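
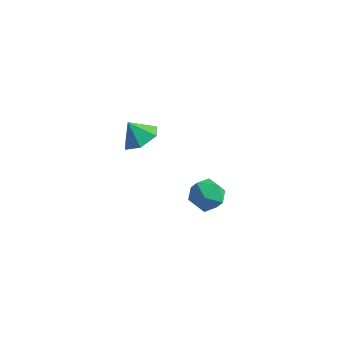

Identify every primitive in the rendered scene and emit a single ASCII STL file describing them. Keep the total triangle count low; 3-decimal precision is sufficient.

solid 
facet normal -0.896 -0.256 0.364
outer loop
vertex 0.824 2.447 -2.504
vertex 1.112 1.585 -2.401
vertex 1.217 2.187 -1.72
endloop
endfacet
facet normal -0.745 0.425 0.514
outer loop
vertex 0.824 2.447 -2.504
vertex 1.217 2.187 -1.72
vertex 1.425 2.998 -2.089
endloop
endfacet
facet normal -0.633 0.767 -0.102
outer loop
vertex 0.824 2.447 -2.504
vertex 1.425 2.998 -2.089
vertex 1.449 2.897 -2.998
endloop
endfacet
facet normal -0.715 0.298 -0.633
outer loop
vertex 0.824 2.447 -2.504
vertex 1.449 2.897 -2.998
vertex 1.256 2.024 -3.191
endloop
endfacet
facet normal -0.877 -0.334 -0.346
outer loop
vertex 0.824 2.447 -2.504
vertex 1.256 2.024 -3.191
vertex 1.112 1.585 -2.401
endloop
endfacet
facet normal -0.137 0.439 0.888
outer loop
vertex 1.425 2.998 -2.089
vertex 1.217 2.187 -1.72
vertex 2.084 2.476 -1.729
endloop
endfacet
facet normal -0.381 -0.663 0.645
outer loop
vertex 1.217 2.187 -1.72
vertex 1.112 1.585 -2.401
vertex 1.891 1.603 -1.922
endloop
endfacet
facet normal -0.351 -0.790 -0.503
outer loop
vertex 1.112 1.585 -2.401
vertex 1.256 2.024 -3.191
vertex 1.915 1.502 -2.831
endloop
endfacet
facet normal -0.088 0.234 -0.968
outer loop
vertex 1.256 2.024 -3.191
vertex 1.449 2.897 -2.998
vertex 2.123 2.313 -3.2
endloop
endfacet
facet normal 0.044 0.993 -0.109
outer loop
vertex 1.449 2.897 -2.998
vertex 1.425 2.998 -2.089
vertex 2.228 2.915 -2.519
endloop
endfacet
facet normal 0.715 -0.298 0.633
outer loop
vertex 2.516 2.053 -2.416
vertex 2.084 2.476 -1.729
vertex 1.891 1.603 -1.922
endloop
endfacet
facet normal 0.633 -0.767 0.102
outer loop
vertex 2.516 2.053 -2.416
vertex 1.891 1.603 -1.922
vertex 1.915 1.502 -2.831
endloop
endfacet
facet normal 0.745 -0.425 -0.514
outer loop
vertex 2.516 2.053 -2.416
vertex 1.915 1.502 -2.831
vertex 2.123 2.313 -3.2
endloop
endfacet
facet normal 0.896 0.256 -0.364
outer loop
vertex 2.516 2.053 -2.416
vertex 2.123 2.313 -3.2
vertex 2.228 2.915 -2.519
endloop
endfacet
facet normal 0.877 0.334 0.346
outer loop
vertex 2.516 2.053 -2.416
vertex 2.228 2.915 -2.519
vertex 2.084 2.476 -1.729
endloop
endfacet
facet normal 0.088 -0.234 0.968
outer loop
vertex 1.891 1.603 -1.922
vertex 2.084 2.476 -1.729
vertex 1.217 2.187 -1.72
endloop
endfacet
facet normal -0.044 -0.993 0.109
outer loop
vertex 1.915 1.502 -2.831
vertex 1.891 1.603 -1.922
vertex 1.112 1.585 -2.401
endloop
endfacet
facet normal 0.137 -0.439 -0.888
outer loop
vertex 2.123 2.313 -3.2
vertex 1.915 1.502 -2.831
vertex 1.256 2.024 -3.191
endloop
endfacet
facet normal 0.381 0.663 -0.645
outer loop
vertex 2.228 2.915 -2.519
vertex 2.123 2.313 -3.2
vertex 1.449 2.897 -2.998
endloop
endfacet
facet normal 0.351 0.790 0.503
outer loop
vertex 2.084 2.476 -1.729
vertex 2.228 2.915 -2.519
vertex 1.425 2.998 -2.089
endloop
endfacet
facet normal 0.559 0.030 -0.828
outer loop
vertex 0.451 -0.072 3.454
vertex -0.262 -0.065 2.973
vertex 0.088 0.676 3.236
endloop
endfacet
facet normal 0.251 0.381 0.890
outer loop
vertex 0.451 -0.072 3.454
vertex 0.088 0.676 3.236
vertex -0.838 -0.095 3.827
endloop
endfacet
facet normal 0.559 0.030 -0.829
outer loop
vertex 0.088 0.676 3.236
vertex -0.262 -0.065 2.973
vertex -0.626 0.684 2.755
endloop
endfacet
facet normal -0.335 0.793 0.510
outer loop
vertex 0.088 0.676 3.236
vertex -0.626 0.684 2.755
vertex -0.838 -0.095 3.827
endloop
endfacet
facet normal 0.558 0.030 -0.829
outer loop
vertex -0.626 0.684 2.755
vertex -0.262 -0.065 2.973
vertex -0.975 -0.057 2.493
endloop
endfacet
facet normal -0.913 0.393 0.105
outer loop
vertex -0.626 0.684 2.755
vertex -0.975 -0.057 2.493
vertex -0.838 -0.095 3.827
endloop
endfacet
facet normal 0.558 0.029 -0.829
outer loop
vertex -0.975 -0.057 2.493
vertex -0.262 -0.065 2.973
vertex -0.612 -0.805 2.711
endloop
endfacet
facet normal -0.906 -0.416 0.081
outer loop
vertex -0.975 -0.057 2.493
vertex -0.612 -0.805 2.711
vertex -0.838 -0.095 3.827
endloop
endfacet
facet normal 0.558 0.029 -0.829
outer loop
vertex -0.612 -0.805 2.711
vertex -0.262 -0.065 2.973
vertex 0.101 -0.813 3.191
endloop
endfacet
facet normal -0.320 -0.827 0.462
outer loop
vertex -0.612 -0.805 2.711
vertex 0.101 -0.813 3.191
vertex -0.838 -0.095 3.827
endloop
endfacet
facet normal 0.559 0.030 -0.828
outer loop
vertex 0.101 -0.813 3.191
vertex -0.262 -0.065 2.973
vertex 0.451 -0.072 3.454
endloop
endfacet
facet normal 0.258 -0.429 0.866
outer loop
vertex 0.101 -0.813 3.191
vertex 0.451 -0.072 3.454
vertex -0.838 -0.095 3.827
endloop
endfacet

endsolid


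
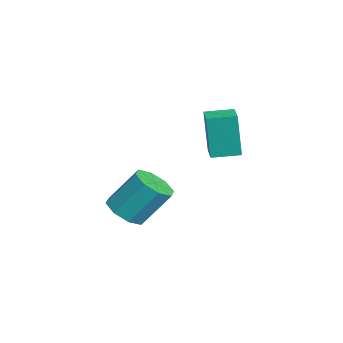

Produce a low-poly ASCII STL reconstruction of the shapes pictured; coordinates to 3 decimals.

solid 
facet normal -0.047 -0.601 -0.798
outer loop
vertex 1.771 -2.171 -3.094
vertex 1.22 -2.672 -2.684
vertex 1.153 -1.994 -3.191
endloop
endfacet
facet normal 0.307 0.752 -0.583
outer loop
vertex 1.771 -2.171 -3.094
vertex 1.153 -1.994 -3.191
vertex 1.85 -1.126 -1.705
endloop
endfacet
facet normal 0.307 0.752 -0.583
outer loop
vertex 1.85 -1.126 -1.705
vertex 1.153 -1.994 -3.191
vertex 1.232 -0.949 -1.802
endloop
endfacet
facet normal 0.046 0.600 0.799
outer loop
vertex 1.85 -1.126 -1.705
vertex 1.232 -0.949 -1.802
vertex 1.3 -1.628 -1.296
endloop
endfacet
facet normal -0.046 -0.601 -0.798
outer loop
vertex 1.153 -1.994 -3.191
vertex 1.22 -2.672 -2.684
vertex 0.574 -2.214 -2.992
endloop
endfacet
facet normal -0.454 0.724 -0.519
outer loop
vertex 1.153 -1.994 -3.191
vertex 0.574 -2.214 -2.992
vertex 1.232 -0.949 -1.802
endloop
endfacet
facet normal -0.454 0.724 -0.519
outer loop
vertex 1.232 -0.949 -1.802
vertex 0.574 -2.214 -2.992
vertex 0.653 -1.169 -1.603
endloop
endfacet
facet normal 0.047 0.600 0.799
outer loop
vertex 1.232 -0.949 -1.802
vertex 0.653 -1.169 -1.603
vertex 1.3 -1.628 -1.296
endloop
endfacet
facet normal -0.045 -0.600 -0.798
outer loop
vertex 0.574 -2.214 -2.992
vertex 1.22 -2.672 -2.684
vertex 0.374 -2.703 -2.613
endloop
endfacet
facet normal -0.950 0.272 -0.151
outer loop
vertex 0.574 -2.214 -2.992
vertex 0.374 -2.703 -2.613
vertex 0.653 -1.169 -1.603
endloop
endfacet
facet normal -0.950 0.272 -0.151
outer loop
vertex 0.653 -1.169 -1.603
vertex 0.374 -2.703 -2.613
vertex 0.453 -1.658 -1.224
endloop
endfacet
facet normal 0.047 0.600 0.799
outer loop
vertex 0.653 -1.169 -1.603
vertex 0.453 -1.658 -1.224
vertex 1.3 -1.628 -1.296
endloop
endfacet
facet normal -0.045 -0.601 -0.798
outer loop
vertex 0.374 -2.703 -2.613
vertex 1.22 -2.672 -2.684
vertex 0.67 -3.174 -2.275
endloop
endfacet
facet normal -0.889 -0.339 0.306
outer loop
vertex 0.374 -2.703 -2.613
vertex 0.67 -3.174 -2.275
vertex 0.453 -1.658 -1.224
endloop
endfacet
facet normal -0.889 -0.339 0.306
outer loop
vertex 0.453 -1.658 -1.224
vertex 0.67 -3.174 -2.275
vertex 0.749 -2.129 -0.886
endloop
endfacet
facet normal 0.046 0.602 0.798
outer loop
vertex 0.453 -1.658 -1.224
vertex 0.749 -2.129 -0.886
vertex 1.3 -1.628 -1.296
endloop
endfacet
facet normal -0.046 -0.600 -0.799
outer loop
vertex 0.67 -3.174 -2.275
vertex 1.22 -2.672 -2.684
vertex 1.288 -3.351 -2.178
endloop
endfacet
facet normal -0.307 -0.752 0.583
outer loop
vertex 0.67 -3.174 -2.275
vertex 1.288 -3.351 -2.178
vertex 0.749 -2.129 -0.886
endloop
endfacet
facet normal -0.307 -0.752 0.583
outer loop
vertex 0.749 -2.129 -0.886
vertex 1.288 -3.351 -2.178
vertex 1.367 -2.306 -0.789
endloop
endfacet
facet normal 0.047 0.601 0.798
outer loop
vertex 0.749 -2.129 -0.886
vertex 1.367 -2.306 -0.789
vertex 1.3 -1.628 -1.296
endloop
endfacet
facet normal -0.047 -0.600 -0.799
outer loop
vertex 1.288 -3.351 -2.178
vertex 1.22 -2.672 -2.684
vertex 1.867 -3.131 -2.377
endloop
endfacet
facet normal 0.454 -0.724 0.519
outer loop
vertex 1.288 -3.351 -2.178
vertex 1.867 -3.131 -2.377
vertex 1.367 -2.306 -0.789
endloop
endfacet
facet normal 0.454 -0.724 0.519
outer loop
vertex 1.367 -2.306 -0.789
vertex 1.867 -3.131 -2.377
vertex 1.946 -2.086 -0.988
endloop
endfacet
facet normal 0.046 0.601 0.798
outer loop
vertex 1.367 -2.306 -0.789
vertex 1.946 -2.086 -0.988
vertex 1.3 -1.628 -1.296
endloop
endfacet
facet normal -0.047 -0.600 -0.799
outer loop
vertex 1.867 -3.131 -2.377
vertex 1.22 -2.672 -2.684
vertex 2.067 -2.642 -2.756
endloop
endfacet
facet normal 0.950 -0.272 0.151
outer loop
vertex 1.867 -3.131 -2.377
vertex 2.067 -2.642 -2.756
vertex 1.946 -2.086 -0.988
endloop
endfacet
facet normal 0.950 -0.272 0.151
outer loop
vertex 1.946 -2.086 -0.988
vertex 2.067 -2.642 -2.756
vertex 2.146 -1.597 -1.367
endloop
endfacet
facet normal 0.045 0.600 0.798
outer loop
vertex 1.946 -2.086 -0.988
vertex 2.146 -1.597 -1.367
vertex 1.3 -1.628 -1.296
endloop
endfacet
facet normal -0.046 -0.602 -0.798
outer loop
vertex 2.067 -2.642 -2.756
vertex 1.22 -2.672 -2.684
vertex 1.771 -2.171 -3.094
endloop
endfacet
facet normal 0.889 0.339 -0.306
outer loop
vertex 2.067 -2.642 -2.756
vertex 1.771 -2.171 -3.094
vertex 2.146 -1.597 -1.367
endloop
endfacet
facet normal 0.889 0.339 -0.306
outer loop
vertex 2.146 -1.597 -1.367
vertex 1.771 -2.171 -3.094
vertex 1.85 -1.126 -1.705
endloop
endfacet
facet normal 0.045 0.601 0.798
outer loop
vertex 2.146 -1.597 -1.367
vertex 1.85 -1.126 -1.705
vertex 1.3 -1.628 -1.296
endloop
endfacet
facet normal -0.993 0.060 -0.098
outer loop
vertex -3.897 0.887 -0.365
vertex -3.836 2.052 -0.273
vertex -3.697 1.03 -2.309
endloop
endfacet
facet normal -0.052 -0.996 -0.079
outer loop
vertex -2.664 0.968 -2.207
vertex -3.897 0.887 -0.365
vertex -3.697 1.03 -2.309
endloop
endfacet
facet normal -0.993 0.060 -0.098
outer loop
vertex -3.697 1.03 -2.309
vertex -3.836 2.052 -0.273
vertex -3.636 2.195 -2.217
endloop
endfacet
facet normal 0.102 0.073 -0.992
outer loop
vertex -3.636 2.195 -2.217
vertex -2.664 0.968 -2.207
vertex -3.697 1.03 -2.309
endloop
endfacet
facet normal -0.102 -0.073 0.992
outer loop
vertex -3.897 0.887 -0.365
vertex -2.803 1.99 -0.171
vertex -3.836 2.052 -0.273
endloop
endfacet
facet normal -0.052 -0.996 -0.079
outer loop
vertex -2.864 0.825 -0.263
vertex -3.897 0.887 -0.365
vertex -2.664 0.968 -2.207
endloop
endfacet
facet normal -0.102 -0.073 0.992
outer loop
vertex -2.864 0.825 -0.263
vertex -2.803 1.99 -0.171
vertex -3.897 0.887 -0.365
endloop
endfacet
facet normal 0.052 0.996 0.079
outer loop
vertex -3.836 2.052 -0.273
vertex -2.803 1.99 -0.171
vertex -3.636 2.195 -2.217
endloop
endfacet
facet normal 0.102 0.073 -0.992
outer loop
vertex -2.603 2.133 -2.115
vertex -2.664 0.968 -2.207
vertex -3.636 2.195 -2.217
endloop
endfacet
facet normal 0.052 0.996 0.079
outer loop
vertex -3.636 2.195 -2.217
vertex -2.803 1.99 -0.171
vertex -2.603 2.133 -2.115
endloop
endfacet
facet normal 0.993 -0.060 0.098
outer loop
vertex -2.603 2.133 -2.115
vertex -2.864 0.825 -0.263
vertex -2.664 0.968 -2.207
endloop
endfacet
facet normal 0.993 -0.060 0.098
outer loop
vertex -2.803 1.99 -0.171
vertex -2.864 0.825 -0.263
vertex -2.603 2.133 -2.115
endloop
endfacet

endsolid


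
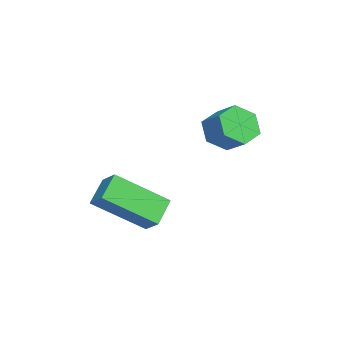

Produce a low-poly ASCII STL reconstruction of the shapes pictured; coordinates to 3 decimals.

solid 
facet normal -0.725 0.294 0.622
outer loop
vertex -0.434 -1.443 -3.102
vertex 0.128 -1.01 -2.652
vertex -0.789 0.312 -4.346
endloop
endfacet
facet normal -0.669 -0.515 -0.536
outer loop
vertex 0.052 -0.03 -5.068
vertex -0.434 -1.443 -3.102
vertex -0.789 0.312 -4.346
endloop
endfacet
facet normal -0.725 0.294 0.622
outer loop
vertex -0.789 0.312 -4.346
vertex 0.128 -1.01 -2.652
vertex -0.227 0.745 -3.896
endloop
endfacet
facet normal -0.163 0.805 -0.571
outer loop
vertex -0.227 0.745 -3.896
vertex 0.052 -0.03 -5.068
vertex -0.789 0.312 -4.346
endloop
endfacet
facet normal 0.163 -0.805 0.571
outer loop
vertex -0.434 -1.443 -3.102
vertex 0.969 -1.352 -3.374
vertex 0.128 -1.01 -2.652
endloop
endfacet
facet normal -0.669 -0.515 -0.536
outer loop
vertex 0.407 -1.785 -3.824
vertex -0.434 -1.443 -3.102
vertex 0.052 -0.03 -5.068
endloop
endfacet
facet normal 0.163 -0.805 0.571
outer loop
vertex 0.407 -1.785 -3.824
vertex 0.969 -1.352 -3.374
vertex -0.434 -1.443 -3.102
endloop
endfacet
facet normal 0.669 0.515 0.536
outer loop
vertex 0.128 -1.01 -2.652
vertex 0.969 -1.352 -3.374
vertex -0.227 0.745 -3.896
endloop
endfacet
facet normal -0.163 0.805 -0.571
outer loop
vertex 0.614 0.403 -4.618
vertex 0.052 -0.03 -5.068
vertex -0.227 0.745 -3.896
endloop
endfacet
facet normal 0.669 0.515 0.536
outer loop
vertex -0.227 0.745 -3.896
vertex 0.969 -1.352 -3.374
vertex 0.614 0.403 -4.618
endloop
endfacet
facet normal 0.725 -0.294 -0.622
outer loop
vertex 0.614 0.403 -4.618
vertex 0.407 -1.785 -3.824
vertex 0.052 -0.03 -5.068
endloop
endfacet
facet normal 0.725 -0.294 -0.622
outer loop
vertex 0.969 -1.352 -3.374
vertex 0.407 -1.785 -3.824
vertex 0.614 0.403 -4.618
endloop
endfacet
facet normal -0.646 -0.584 -0.492
outer loop
vertex -1.123 2.519 -1.95
vertex -1.516 2.345 -1.228
vertex -1.759 3.004 -1.691
endloop
endfacet
facet normal 0.104 0.571 -0.814
outer loop
vertex -1.123 2.519 -1.95
vertex -1.759 3.004 -1.691
vertex -0.471 3.108 -1.453
endloop
endfacet
facet normal 0.104 0.571 -0.814
outer loop
vertex -0.471 3.108 -1.453
vertex -1.759 3.004 -1.691
vertex -1.106 3.593 -1.194
endloop
endfacet
facet normal 0.646 0.583 0.492
outer loop
vertex -0.471 3.108 -1.453
vertex -1.106 3.593 -1.194
vertex -0.864 2.935 -0.732
endloop
endfacet
facet normal -0.646 -0.584 -0.492
outer loop
vertex -1.759 3.004 -1.691
vertex -1.516 2.345 -1.228
vertex -2.151 2.83 -0.969
endloop
endfacet
facet normal -0.603 0.785 -0.138
outer loop
vertex -1.759 3.004 -1.691
vertex -2.151 2.83 -0.969
vertex -1.106 3.593 -1.194
endloop
endfacet
facet normal -0.603 0.785 -0.139
outer loop
vertex -1.106 3.593 -1.194
vertex -2.151 2.83 -0.969
vertex -1.499 3.419 -0.472
endloop
endfacet
facet normal 0.646 0.583 0.492
outer loop
vertex -1.106 3.593 -1.194
vertex -1.499 3.419 -0.472
vertex -0.864 2.935 -0.732
endloop
endfacet
facet normal -0.646 -0.583 -0.492
outer loop
vertex -2.151 2.83 -0.969
vertex -1.516 2.345 -1.228
vertex -1.909 2.172 -0.507
endloop
endfacet
facet normal -0.707 0.213 0.674
outer loop
vertex -2.151 2.83 -0.969
vertex -1.909 2.172 -0.507
vertex -1.499 3.419 -0.472
endloop
endfacet
facet normal -0.707 0.213 0.674
outer loop
vertex -1.499 3.419 -0.472
vertex -1.909 2.172 -0.507
vertex -1.257 2.761 -0.01
endloop
endfacet
facet normal 0.646 0.583 0.492
outer loop
vertex -1.499 3.419 -0.472
vertex -1.257 2.761 -0.01
vertex -0.864 2.935 -0.732
endloop
endfacet
facet normal -0.646 -0.583 -0.492
outer loop
vertex -1.909 2.172 -0.507
vertex -1.516 2.345 -1.228
vertex -1.274 1.687 -0.766
endloop
endfacet
facet normal -0.104 -0.571 0.814
outer loop
vertex -1.909 2.172 -0.507
vertex -1.274 1.687 -0.766
vertex -1.257 2.761 -0.01
endloop
endfacet
facet normal -0.104 -0.571 0.814
outer loop
vertex -1.257 2.761 -0.01
vertex -1.274 1.687 -0.766
vertex -0.621 2.276 -0.269
endloop
endfacet
facet normal 0.646 0.584 0.492
outer loop
vertex -1.257 2.761 -0.01
vertex -0.621 2.276 -0.269
vertex -0.864 2.935 -0.732
endloop
endfacet
facet normal -0.646 -0.583 -0.492
outer loop
vertex -1.274 1.687 -0.766
vertex -1.516 2.345 -1.228
vertex -0.881 1.861 -1.488
endloop
endfacet
facet normal 0.603 -0.786 0.139
outer loop
vertex -1.274 1.687 -0.766
vertex -0.881 1.861 -1.488
vertex -0.621 2.276 -0.269
endloop
endfacet
facet normal 0.604 -0.785 0.139
outer loop
vertex -0.621 2.276 -0.269
vertex -0.881 1.861 -1.488
vertex -0.229 2.45 -0.991
endloop
endfacet
facet normal 0.646 0.584 0.492
outer loop
vertex -0.621 2.276 -0.269
vertex -0.229 2.45 -0.991
vertex -0.864 2.935 -0.732
endloop
endfacet
facet normal -0.646 -0.583 -0.492
outer loop
vertex -0.881 1.861 -1.488
vertex -1.516 2.345 -1.228
vertex -1.123 2.519 -1.95
endloop
endfacet
facet normal 0.707 -0.213 -0.674
outer loop
vertex -0.881 1.861 -1.488
vertex -1.123 2.519 -1.95
vertex -0.229 2.45 -0.991
endloop
endfacet
facet normal 0.707 -0.213 -0.674
outer loop
vertex -0.229 2.45 -0.991
vertex -1.123 2.519 -1.95
vertex -0.471 3.108 -1.453
endloop
endfacet
facet normal 0.646 0.583 0.492
outer loop
vertex -0.229 2.45 -0.991
vertex -0.471 3.108 -1.453
vertex -0.864 2.935 -0.732
endloop
endfacet

endsolid


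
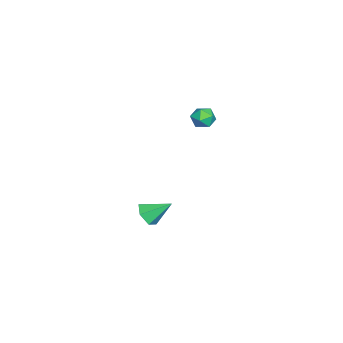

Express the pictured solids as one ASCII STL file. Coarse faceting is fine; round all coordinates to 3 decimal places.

solid 
facet normal 0.080 -0.798 -0.597
outer loop
vertex -2.233 -3.209 -4.517
vertex -2.986 -3.449 -4.297
vertex -2.885 -2.955 -4.944
endloop
endfacet
facet normal 0.517 0.796 -0.316
outer loop
vertex -2.233 -3.209 -4.517
vertex -2.885 -2.955 -4.944
vertex -3.114 -2.171 -3.343
endloop
endfacet
facet normal 0.081 -0.798 -0.597
outer loop
vertex -2.885 -2.955 -4.944
vertex -2.986 -3.449 -4.297
vertex -3.638 -3.195 -4.725
endloop
endfacet
facet normal -0.387 0.805 -0.450
outer loop
vertex -2.885 -2.955 -4.944
vertex -3.638 -3.195 -4.725
vertex -3.114 -2.171 -3.343
endloop
endfacet
facet normal 0.080 -0.799 -0.596
outer loop
vertex -3.638 -3.195 -4.725
vertex -2.986 -3.449 -4.297
vertex -3.739 -3.688 -4.078
endloop
endfacet
facet normal -0.937 0.334 0.108
outer loop
vertex -3.638 -3.195 -4.725
vertex -3.739 -3.688 -4.078
vertex -3.114 -2.171 -3.343
endloop
endfacet
facet normal 0.080 -0.799 -0.596
outer loop
vertex -3.739 -3.688 -4.078
vertex -2.986 -3.449 -4.297
vertex -3.087 -3.942 -3.65
endloop
endfacet
facet normal -0.582 -0.147 0.800
outer loop
vertex -3.739 -3.688 -4.078
vertex -3.087 -3.942 -3.65
vertex -3.114 -2.171 -3.343
endloop
endfacet
facet normal 0.079 -0.799 -0.596
outer loop
vertex -3.087 -3.942 -3.65
vertex -2.986 -3.449 -4.297
vertex -2.334 -3.703 -3.87
endloop
endfacet
facet normal 0.323 -0.157 0.933
outer loop
vertex -3.087 -3.942 -3.65
vertex -2.334 -3.703 -3.87
vertex -3.114 -2.171 -3.343
endloop
endfacet
facet normal 0.080 -0.798 -0.597
outer loop
vertex -2.334 -3.703 -3.87
vertex -2.986 -3.449 -4.297
vertex -2.233 -3.209 -4.517
endloop
endfacet
facet normal 0.872 0.314 0.376
outer loop
vertex -2.334 -3.703 -3.87
vertex -2.233 -3.209 -4.517
vertex -3.114 -2.171 -3.343
endloop
endfacet
facet normal -0.258 0.889 0.379
outer loop
vertex -4.099 -0.057 2.86
vertex -4.301 -0.383 3.488
vertex -3.61 -0.146 3.402
endloop
endfacet
facet normal 0.276 0.957 -0.092
outer loop
vertex -4.099 -0.057 2.86
vertex -3.61 -0.146 3.402
vertex -3.412 -0.27 2.704
endloop
endfacet
facet normal 0.053 0.695 -0.717
outer loop
vertex -4.099 -0.057 2.86
vertex -3.412 -0.27 2.704
vertex -3.981 -0.583 2.359
endloop
endfacet
facet normal -0.617 0.466 -0.634
outer loop
vertex -4.099 -0.057 2.86
vertex -3.981 -0.583 2.359
vertex -4.531 -0.653 2.843
endloop
endfacet
facet normal -0.809 0.586 0.044
outer loop
vertex -4.099 -0.057 2.86
vertex -4.531 -0.653 2.843
vertex -4.301 -0.383 3.488
endloop
endfacet
facet normal 0.820 0.556 0.134
outer loop
vertex -3.412 -0.27 2.704
vertex -3.61 -0.146 3.402
vertex -3.189 -0.727 3.237
endloop
endfacet
facet normal -0.042 0.446 0.894
outer loop
vertex -3.61 -0.146 3.402
vertex -4.301 -0.383 3.488
vertex -3.739 -0.797 3.721
endloop
endfacet
facet normal -0.935 -0.045 0.352
outer loop
vertex -4.301 -0.383 3.488
vertex -4.531 -0.653 2.843
vertex -4.308 -1.11 3.376
endloop
endfacet
facet normal -0.624 -0.241 -0.744
outer loop
vertex -4.531 -0.653 2.843
vertex -3.981 -0.583 2.359
vertex -4.11 -1.234 2.678
endloop
endfacet
facet normal 0.460 0.131 -0.878
outer loop
vertex -3.981 -0.583 2.359
vertex -3.412 -0.27 2.704
vertex -3.419 -0.997 2.592
endloop
endfacet
facet normal 0.617 -0.466 0.634
outer loop
vertex -3.621 -1.323 3.22
vertex -3.189 -0.727 3.237
vertex -3.739 -0.797 3.721
endloop
endfacet
facet normal -0.053 -0.695 0.717
outer loop
vertex -3.621 -1.323 3.22
vertex -3.739 -0.797 3.721
vertex -4.308 -1.11 3.376
endloop
endfacet
facet normal -0.276 -0.957 0.092
outer loop
vertex -3.621 -1.323 3.22
vertex -4.308 -1.11 3.376
vertex -4.11 -1.234 2.678
endloop
endfacet
facet normal 0.258 -0.889 -0.379
outer loop
vertex -3.621 -1.323 3.22
vertex -4.11 -1.234 2.678
vertex -3.419 -0.997 2.592
endloop
endfacet
facet normal 0.809 -0.586 -0.044
outer loop
vertex -3.621 -1.323 3.22
vertex -3.419 -0.997 2.592
vertex -3.189 -0.727 3.237
endloop
endfacet
facet normal 0.624 0.241 0.744
outer loop
vertex -3.739 -0.797 3.721
vertex -3.189 -0.727 3.237
vertex -3.61 -0.146 3.402
endloop
endfacet
facet normal -0.460 -0.131 0.878
outer loop
vertex -4.308 -1.11 3.376
vertex -3.739 -0.797 3.721
vertex -4.301 -0.383 3.488
endloop
endfacet
facet normal -0.820 -0.556 -0.134
outer loop
vertex -4.11 -1.234 2.678
vertex -4.308 -1.11 3.376
vertex -4.531 -0.653 2.843
endloop
endfacet
facet normal 0.042 -0.446 -0.894
outer loop
vertex -3.419 -0.997 2.592
vertex -4.11 -1.234 2.678
vertex -3.981 -0.583 2.359
endloop
endfacet
facet normal 0.935 0.045 -0.352
outer loop
vertex -3.189 -0.727 3.237
vertex -3.419 -0.997 2.592
vertex -3.412 -0.27 2.704
endloop
endfacet

endsolid


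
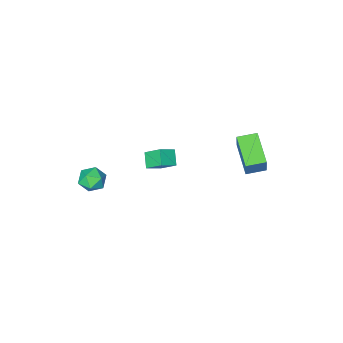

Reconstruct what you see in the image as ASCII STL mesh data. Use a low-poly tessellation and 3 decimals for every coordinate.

solid 
facet normal -0.921 0.372 0.111
outer loop
vertex -4.533 0.996 2.116
vertex -3.927 2.703 1.423
vertex -4.836 0.61 0.901
endloop
endfacet
facet normal -0.312 -0.880 0.357
outer loop
vertex -3.813 0.197 0.777
vertex -4.533 0.996 2.116
vertex -4.836 0.61 0.901
endloop
endfacet
facet normal -0.921 0.372 0.111
outer loop
vertex -4.836 0.61 0.901
vertex -3.927 2.703 1.423
vertex -4.23 2.317 0.208
endloop
endfacet
facet normal -0.231 -0.294 -0.927
outer loop
vertex -4.23 2.317 0.208
vertex -3.813 0.197 0.777
vertex -4.836 0.61 0.901
endloop
endfacet
facet normal 0.231 0.294 0.927
outer loop
vertex -4.533 0.996 2.116
vertex -2.904 2.29 1.299
vertex -3.927 2.703 1.423
endloop
endfacet
facet normal -0.312 -0.880 0.357
outer loop
vertex -3.51 0.583 1.992
vertex -4.533 0.996 2.116
vertex -3.813 0.197 0.777
endloop
endfacet
facet normal 0.231 0.294 0.927
outer loop
vertex -3.51 0.583 1.992
vertex -2.904 2.29 1.299
vertex -4.533 0.996 2.116
endloop
endfacet
facet normal 0.312 0.880 -0.357
outer loop
vertex -3.927 2.703 1.423
vertex -2.904 2.29 1.299
vertex -4.23 2.317 0.208
endloop
endfacet
facet normal -0.231 -0.294 -0.927
outer loop
vertex -3.207 1.904 0.084
vertex -3.813 0.197 0.777
vertex -4.23 2.317 0.208
endloop
endfacet
facet normal 0.312 0.880 -0.357
outer loop
vertex -4.23 2.317 0.208
vertex -2.904 2.29 1.299
vertex -3.207 1.904 0.084
endloop
endfacet
facet normal 0.921 -0.372 -0.111
outer loop
vertex -3.207 1.904 0.084
vertex -3.51 0.583 1.992
vertex -3.813 0.197 0.777
endloop
endfacet
facet normal 0.921 -0.372 -0.111
outer loop
vertex -2.904 2.29 1.299
vertex -3.51 0.583 1.992
vertex -3.207 1.904 0.084
endloop
endfacet
facet normal -0.880 0.050 -0.473
outer loop
vertex -0.081 -1.444 0.808
vertex -0.468 -0.576 1.62
vertex 0.265 -0.755 0.237
endloop
endfacet
facet normal 0.309 -0.694 -0.650
outer loop
vertex 1.128 -0.804 0.7
vertex -0.081 -1.444 0.808
vertex 0.265 -0.755 0.237
endloop
endfacet
facet normal -0.880 0.051 -0.473
outer loop
vertex 0.265 -0.755 0.237
vertex -0.468 -0.576 1.62
vertex -0.121 0.113 1.049
endloop
endfacet
facet normal 0.360 0.718 -0.596
outer loop
vertex -0.121 0.113 1.049
vertex 1.128 -0.804 0.7
vertex 0.265 -0.755 0.237
endloop
endfacet
facet normal -0.360 -0.718 0.596
outer loop
vertex -0.081 -1.444 0.808
vertex 0.395 -0.625 2.083
vertex -0.468 -0.576 1.62
endloop
endfacet
facet normal 0.310 -0.694 -0.650
outer loop
vertex 0.781 -1.493 1.271
vertex -0.081 -1.444 0.808
vertex 1.128 -0.804 0.7
endloop
endfacet
facet normal -0.361 -0.718 0.596
outer loop
vertex 0.781 -1.493 1.271
vertex 0.395 -0.625 2.083
vertex -0.081 -1.444 0.808
endloop
endfacet
facet normal -0.309 0.694 0.650
outer loop
vertex -0.468 -0.576 1.62
vertex 0.395 -0.625 2.083
vertex -0.121 0.113 1.049
endloop
endfacet
facet normal 0.361 0.718 -0.595
outer loop
vertex 0.741 0.064 1.512
vertex 1.128 -0.804 0.7
vertex -0.121 0.113 1.049
endloop
endfacet
facet normal -0.310 0.694 0.650
outer loop
vertex -0.121 0.113 1.049
vertex 0.395 -0.625 2.083
vertex 0.741 0.064 1.512
endloop
endfacet
facet normal 0.879 -0.051 0.473
outer loop
vertex 0.741 0.064 1.512
vertex 0.781 -1.493 1.271
vertex 1.128 -0.804 0.7
endloop
endfacet
facet normal 0.880 -0.050 0.472
outer loop
vertex 0.395 -0.625 2.083
vertex 0.781 -1.493 1.271
vertex 0.741 0.064 1.512
endloop
endfacet
facet normal -0.854 -0.367 0.370
outer loop
vertex 2.285 -2.895 -1.117
vertex 2.58 -3.667 -1.202
vertex 2.707 -3.25 -0.495
endloop
endfacet
facet normal -0.714 0.277 0.643
outer loop
vertex 2.285 -2.895 -1.117
vertex 2.707 -3.25 -0.495
vertex 2.843 -2.453 -0.688
endloop
endfacet
facet normal -0.665 0.740 0.102
outer loop
vertex 2.285 -2.895 -1.117
vertex 2.843 -2.453 -0.688
vertex 2.8 -2.378 -1.514
endloop
endfacet
facet normal -0.773 0.382 -0.506
outer loop
vertex 2.285 -2.895 -1.117
vertex 2.8 -2.378 -1.514
vertex 2.638 -3.128 -1.832
endloop
endfacet
facet normal -0.890 -0.303 -0.341
outer loop
vertex 2.285 -2.895 -1.117
vertex 2.638 -3.128 -1.832
vertex 2.58 -3.667 -1.202
endloop
endfacet
facet normal -0.079 0.247 0.966
outer loop
vertex 2.843 -2.453 -0.688
vertex 2.707 -3.25 -0.495
vertex 3.482 -2.952 -0.508
endloop
endfacet
facet normal -0.304 -0.796 0.524
outer loop
vertex 2.707 -3.25 -0.495
vertex 2.58 -3.667 -1.202
vertex 3.32 -3.702 -0.826
endloop
endfacet
facet normal -0.364 -0.691 -0.625
outer loop
vertex 2.58 -3.667 -1.202
vertex 2.638 -3.128 -1.832
vertex 3.277 -3.627 -1.652
endloop
endfacet
facet normal -0.175 0.416 -0.892
outer loop
vertex 2.638 -3.128 -1.832
vertex 2.8 -2.378 -1.514
vertex 3.413 -2.83 -1.845
endloop
endfacet
facet normal 0.001 0.996 0.090
outer loop
vertex 2.8 -2.378 -1.514
vertex 2.843 -2.453 -0.688
vertex 3.54 -2.413 -1.138
endloop
endfacet
facet normal 0.773 -0.382 0.506
outer loop
vertex 3.835 -3.185 -1.223
vertex 3.482 -2.952 -0.508
vertex 3.32 -3.702 -0.826
endloop
endfacet
facet normal 0.665 -0.740 -0.102
outer loop
vertex 3.835 -3.185 -1.223
vertex 3.32 -3.702 -0.826
vertex 3.277 -3.627 -1.652
endloop
endfacet
facet normal 0.714 -0.277 -0.643
outer loop
vertex 3.835 -3.185 -1.223
vertex 3.277 -3.627 -1.652
vertex 3.413 -2.83 -1.845
endloop
endfacet
facet normal 0.854 0.367 -0.370
outer loop
vertex 3.835 -3.185 -1.223
vertex 3.413 -2.83 -1.845
vertex 3.54 -2.413 -1.138
endloop
endfacet
facet normal 0.890 0.303 0.341
outer loop
vertex 3.835 -3.185 -1.223
vertex 3.54 -2.413 -1.138
vertex 3.482 -2.952 -0.508
endloop
endfacet
facet normal 0.175 -0.416 0.892
outer loop
vertex 3.32 -3.702 -0.826
vertex 3.482 -2.952 -0.508
vertex 2.707 -3.25 -0.495
endloop
endfacet
facet normal -0.001 -0.996 -0.090
outer loop
vertex 3.277 -3.627 -1.652
vertex 3.32 -3.702 -0.826
vertex 2.58 -3.667 -1.202
endloop
endfacet
facet normal 0.079 -0.247 -0.966
outer loop
vertex 3.413 -2.83 -1.845
vertex 3.277 -3.627 -1.652
vertex 2.638 -3.128 -1.832
endloop
endfacet
facet normal 0.304 0.796 -0.524
outer loop
vertex 3.54 -2.413 -1.138
vertex 3.413 -2.83 -1.845
vertex 2.8 -2.378 -1.514
endloop
endfacet
facet normal 0.364 0.691 0.625
outer loop
vertex 3.482 -2.952 -0.508
vertex 3.54 -2.413 -1.138
vertex 2.843 -2.453 -0.688
endloop
endfacet

endsolid


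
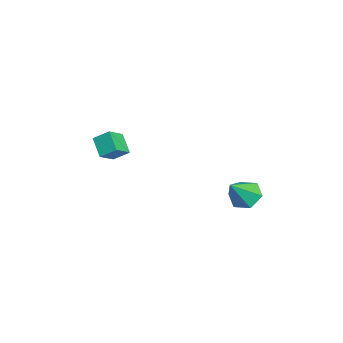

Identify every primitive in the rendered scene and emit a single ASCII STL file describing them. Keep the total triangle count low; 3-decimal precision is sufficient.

solid 
facet normal -0.523 0.450 -0.724
outer loop
vertex 3.39 3.346 1.355
vertex 3.02 3.944 1.994
vertex 3.829 4.166 1.548
endloop
endfacet
facet normal 0.868 -0.393 -0.305
outer loop
vertex 3.39 3.346 1.355
vertex 3.829 4.166 1.548
vertex 3.98 3.116 3.326
endloop
endfacet
facet normal -0.523 0.449 -0.724
outer loop
vertex 3.829 4.166 1.548
vertex 3.02 3.944 1.994
vertex 3.459 4.764 2.186
endloop
endfacet
facet normal 0.906 0.394 0.156
outer loop
vertex 3.829 4.166 1.548
vertex 3.459 4.764 2.186
vertex 3.98 3.116 3.326
endloop
endfacet
facet normal -0.523 0.449 -0.724
outer loop
vertex 3.459 4.764 2.186
vertex 3.02 3.944 1.994
vertex 2.65 4.542 2.632
endloop
endfacet
facet normal 0.252 0.603 0.757
outer loop
vertex 3.459 4.764 2.186
vertex 2.65 4.542 2.632
vertex 3.98 3.116 3.326
endloop
endfacet
facet normal -0.522 0.450 -0.725
outer loop
vertex 2.65 4.542 2.632
vertex 3.02 3.944 1.994
vertex 2.21 3.722 2.439
endloop
endfacet
facet normal -0.441 0.025 0.897
outer loop
vertex 2.65 4.542 2.632
vertex 2.21 3.722 2.439
vertex 3.98 3.116 3.326
endloop
endfacet
facet normal -0.522 0.450 -0.725
outer loop
vertex 2.21 3.722 2.439
vertex 3.02 3.944 1.994
vertex 2.58 3.124 1.801
endloop
endfacet
facet normal -0.479 -0.762 0.436
outer loop
vertex 2.21 3.722 2.439
vertex 2.58 3.124 1.801
vertex 3.98 3.116 3.326
endloop
endfacet
facet normal -0.522 0.451 -0.724
outer loop
vertex 2.58 3.124 1.801
vertex 3.02 3.944 1.994
vertex 3.39 3.346 1.355
endloop
endfacet
facet normal 0.175 -0.971 -0.166
outer loop
vertex 2.58 3.124 1.801
vertex 3.39 3.346 1.355
vertex 3.98 3.116 3.326
endloop
endfacet
facet normal -0.662 0.525 -0.536
outer loop
vertex -1.594 -3.059 3.339
vertex -1.408 -2.208 3.943
vertex -0.632 -2.685 2.517
endloop
endfacet
facet normal -0.175 -0.802 -0.570
outer loop
vertex 0.208 -3.352 3.197
vertex -1.594 -3.059 3.339
vertex -0.632 -2.685 2.517
endloop
endfacet
facet normal -0.662 0.525 -0.536
outer loop
vertex -0.632 -2.685 2.517
vertex -1.408 -2.208 3.943
vertex -0.446 -1.834 3.121
endloop
endfacet
facet normal 0.729 0.283 -0.623
outer loop
vertex -0.446 -1.834 3.121
vertex 0.208 -3.352 3.197
vertex -0.632 -2.685 2.517
endloop
endfacet
facet normal -0.729 -0.283 0.623
outer loop
vertex -1.594 -3.059 3.339
vertex -0.568 -2.875 4.623
vertex -1.408 -2.208 3.943
endloop
endfacet
facet normal -0.175 -0.802 -0.570
outer loop
vertex -0.754 -3.726 4.019
vertex -1.594 -3.059 3.339
vertex 0.208 -3.352 3.197
endloop
endfacet
facet normal -0.729 -0.283 0.623
outer loop
vertex -0.754 -3.726 4.019
vertex -0.568 -2.875 4.623
vertex -1.594 -3.059 3.339
endloop
endfacet
facet normal 0.175 0.802 0.570
outer loop
vertex -1.408 -2.208 3.943
vertex -0.568 -2.875 4.623
vertex -0.446 -1.834 3.121
endloop
endfacet
facet normal 0.729 0.283 -0.623
outer loop
vertex 0.394 -2.501 3.801
vertex 0.208 -3.352 3.197
vertex -0.446 -1.834 3.121
endloop
endfacet
facet normal 0.175 0.802 0.570
outer loop
vertex -0.446 -1.834 3.121
vertex -0.568 -2.875 4.623
vertex 0.394 -2.501 3.801
endloop
endfacet
facet normal 0.662 -0.525 0.536
outer loop
vertex 0.394 -2.501 3.801
vertex -0.754 -3.726 4.019
vertex 0.208 -3.352 3.197
endloop
endfacet
facet normal 0.662 -0.525 0.536
outer loop
vertex -0.568 -2.875 4.623
vertex -0.754 -3.726 4.019
vertex 0.394 -2.501 3.801
endloop
endfacet

endsolid


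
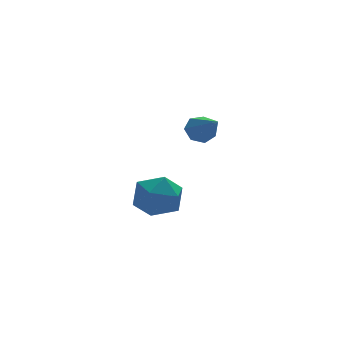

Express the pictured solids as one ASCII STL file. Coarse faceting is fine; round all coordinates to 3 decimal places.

solid 
facet normal -0.057 0.818 -0.573
outer loop
vertex -1.259 -2.959 0.847
vertex -1.801 -3.063 0.752
vertex -1.571 -2.76 1.162
endloop
endfacet
facet normal 0.741 0.115 0.661
outer loop
vertex -1.259 -2.959 0.847
vertex -1.571 -2.76 1.162
vertex -1.719 -4.257 1.588
endloop
endfacet
facet normal -0.056 0.818 -0.573
outer loop
vertex -1.571 -2.76 1.162
vertex -1.801 -3.063 0.752
vertex -2.056 -2.789 1.168
endloop
endfacet
facet normal -0.004 0.274 0.962
outer loop
vertex -1.571 -2.76 1.162
vertex -2.056 -2.789 1.168
vertex -1.719 -4.257 1.588
endloop
endfacet
facet normal -0.056 0.818 -0.573
outer loop
vertex -2.056 -2.789 1.168
vertex -1.801 -3.063 0.752
vertex -2.349 -3.025 0.86
endloop
endfacet
facet normal -0.734 0.026 0.679
outer loop
vertex -2.056 -2.789 1.168
vertex -2.349 -3.025 0.86
vertex -1.719 -4.257 1.588
endloop
endfacet
facet normal -0.056 0.818 -0.572
outer loop
vertex -2.349 -3.025 0.86
vertex -1.801 -3.063 0.752
vertex -2.229 -3.289 0.471
endloop
endfacet
facet normal -0.896 -0.444 0.025
outer loop
vertex -2.349 -3.025 0.86
vertex -2.229 -3.289 0.471
vertex -1.719 -4.257 1.588
endloop
endfacet
facet normal -0.055 0.817 -0.573
outer loop
vertex -2.229 -3.289 0.471
vertex -1.801 -3.063 0.752
vertex -1.787 -3.384 0.293
endloop
endfacet
facet normal -0.371 -0.779 -0.506
outer loop
vertex -2.229 -3.289 0.471
vertex -1.787 -3.384 0.293
vertex -1.719 -4.257 1.588
endloop
endfacet
facet normal -0.055 0.817 -0.573
outer loop
vertex -1.787 -3.384 0.293
vertex -1.801 -3.063 0.752
vertex -1.355 -3.237 0.461
endloop
endfacet
facet normal 0.449 -0.730 -0.516
outer loop
vertex -1.787 -3.384 0.293
vertex -1.355 -3.237 0.461
vertex -1.719 -4.257 1.588
endloop
endfacet
facet normal -0.056 0.817 -0.574
outer loop
vertex -1.355 -3.237 0.461
vertex -1.801 -3.063 0.752
vertex -1.259 -2.959 0.847
endloop
endfacet
facet normal 0.943 -0.332 0.004
outer loop
vertex -1.355 -3.237 0.461
vertex -1.259 -2.959 0.847
vertex -1.719 -4.257 1.588
endloop
endfacet
facet normal -0.858 0.510 0.053
outer loop
vertex -3.006 -0.582 -3.197
vertex -3.496 -1.414 -3.122
vertex -3.18 -0.965 -2.325
endloop
endfacet
facet normal -0.319 0.889 0.327
outer loop
vertex -3.006 -0.582 -3.197
vertex -3.18 -0.965 -2.325
vertex -2.314 -0.582 -2.521
endloop
endfacet
facet normal 0.177 0.967 -0.181
outer loop
vertex -3.006 -0.582 -3.197
vertex -2.314 -0.582 -2.521
vertex -2.094 -0.794 -3.439
endloop
endfacet
facet normal -0.056 0.637 -0.769
outer loop
vertex -3.006 -0.582 -3.197
vertex -2.094 -0.794 -3.439
vertex -2.825 -1.308 -3.811
endloop
endfacet
facet normal -0.697 0.354 -0.624
outer loop
vertex -3.006 -0.582 -3.197
vertex -2.825 -1.308 -3.811
vertex -3.496 -1.414 -3.122
endloop
endfacet
facet normal -0.032 0.511 0.859
outer loop
vertex -2.314 -0.582 -2.521
vertex -3.18 -0.965 -2.325
vertex -2.375 -1.412 -2.029
endloop
endfacet
facet normal -0.904 -0.102 0.416
outer loop
vertex -3.18 -0.965 -2.325
vertex -3.496 -1.414 -3.122
vertex -3.106 -1.926 -2.401
endloop
endfacet
facet normal -0.642 -0.356 -0.680
outer loop
vertex -3.496 -1.414 -3.122
vertex -2.825 -1.308 -3.811
vertex -2.886 -2.138 -3.319
endloop
endfacet
facet normal 0.393 0.103 -0.914
outer loop
vertex -2.825 -1.308 -3.811
vertex -2.094 -0.794 -3.439
vertex -2.02 -1.755 -3.515
endloop
endfacet
facet normal 0.769 0.638 0.037
outer loop
vertex -2.094 -0.794 -3.439
vertex -2.314 -0.582 -2.521
vertex -1.704 -1.306 -2.718
endloop
endfacet
facet normal 0.056 -0.637 0.769
outer loop
vertex -2.194 -2.138 -2.643
vertex -2.375 -1.412 -2.029
vertex -3.106 -1.926 -2.401
endloop
endfacet
facet normal -0.177 -0.967 0.181
outer loop
vertex -2.194 -2.138 -2.643
vertex -3.106 -1.926 -2.401
vertex -2.886 -2.138 -3.319
endloop
endfacet
facet normal 0.319 -0.889 -0.327
outer loop
vertex -2.194 -2.138 -2.643
vertex -2.886 -2.138 -3.319
vertex -2.02 -1.755 -3.515
endloop
endfacet
facet normal 0.858 -0.510 -0.053
outer loop
vertex -2.194 -2.138 -2.643
vertex -2.02 -1.755 -3.515
vertex -1.704 -1.306 -2.718
endloop
endfacet
facet normal 0.697 -0.354 0.624
outer loop
vertex -2.194 -2.138 -2.643
vertex -1.704 -1.306 -2.718
vertex -2.375 -1.412 -2.029
endloop
endfacet
facet normal -0.393 -0.103 0.914
outer loop
vertex -3.106 -1.926 -2.401
vertex -2.375 -1.412 -2.029
vertex -3.18 -0.965 -2.325
endloop
endfacet
facet normal -0.769 -0.638 -0.037
outer loop
vertex -2.886 -2.138 -3.319
vertex -3.106 -1.926 -2.401
vertex -3.496 -1.414 -3.122
endloop
endfacet
facet normal 0.032 -0.511 -0.859
outer loop
vertex -2.02 -1.755 -3.515
vertex -2.886 -2.138 -3.319
vertex -2.825 -1.308 -3.811
endloop
endfacet
facet normal 0.904 0.102 -0.416
outer loop
vertex -1.704 -1.306 -2.718
vertex -2.02 -1.755 -3.515
vertex -2.094 -0.794 -3.439
endloop
endfacet
facet normal 0.642 0.356 0.680
outer loop
vertex -2.375 -1.412 -2.029
vertex -1.704 -1.306 -2.718
vertex -2.314 -0.582 -2.521
endloop
endfacet

endsolid


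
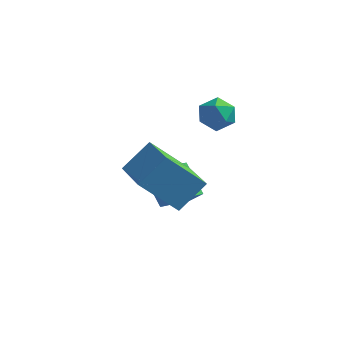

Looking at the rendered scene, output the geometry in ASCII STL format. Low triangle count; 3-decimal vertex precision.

solid 
facet normal -0.691 0.068 -0.720
outer loop
vertex -1.993 -2.022 -2.308
vertex -1.351 -0.64 -2.794
vertex -1.049 -2.805 -3.288
endloop
endfacet
facet normal -0.401 -0.864 0.304
outer loop
vertex -0.489 -2.86 -2.706
vertex -1.993 -2.022 -2.308
vertex -1.049 -2.805 -3.288
endloop
endfacet
facet normal -0.691 0.068 -0.719
outer loop
vertex -1.049 -2.805 -3.288
vertex -1.351 -0.64 -2.794
vertex -0.407 -1.423 -3.775
endloop
endfacet
facet normal 0.600 -0.499 -0.625
outer loop
vertex -0.407 -1.423 -3.775
vertex -0.489 -2.86 -2.706
vertex -1.049 -2.805 -3.288
endloop
endfacet
facet normal -0.601 0.499 0.625
outer loop
vertex -1.993 -2.022 -2.308
vertex -0.791 -0.695 -2.212
vertex -1.351 -0.64 -2.794
endloop
endfacet
facet normal -0.401 -0.864 0.304
outer loop
vertex -1.433 -2.077 -1.725
vertex -1.993 -2.022 -2.308
vertex -0.489 -2.86 -2.706
endloop
endfacet
facet normal -0.601 0.499 0.624
outer loop
vertex -1.433 -2.077 -1.725
vertex -0.791 -0.695 -2.212
vertex -1.993 -2.022 -2.308
endloop
endfacet
facet normal 0.401 0.864 -0.304
outer loop
vertex -1.351 -0.64 -2.794
vertex -0.791 -0.695 -2.212
vertex -0.407 -1.423 -3.775
endloop
endfacet
facet normal 0.601 -0.499 -0.624
outer loop
vertex 0.153 -1.478 -3.192
vertex -0.489 -2.86 -2.706
vertex -0.407 -1.423 -3.775
endloop
endfacet
facet normal 0.401 0.864 -0.304
outer loop
vertex -0.407 -1.423 -3.775
vertex -0.791 -0.695 -2.212
vertex 0.153 -1.478 -3.192
endloop
endfacet
facet normal 0.691 -0.068 0.719
outer loop
vertex 0.153 -1.478 -3.192
vertex -1.433 -2.077 -1.725
vertex -0.489 -2.86 -2.706
endloop
endfacet
facet normal 0.691 -0.067 0.720
outer loop
vertex -0.791 -0.695 -2.212
vertex -1.433 -2.077 -1.725
vertex 0.153 -1.478 -3.192
endloop
endfacet
facet normal -0.221 0.937 0.270
outer loop
vertex 1.01 -1.094 1.541
vertex 0.241 -1.264 1.502
vertex 0.634 -1.366 2.178
endloop
endfacet
facet normal 0.402 0.732 0.550
outer loop
vertex 1.01 -1.094 1.541
vertex 0.634 -1.366 2.178
vertex 1.355 -1.631 2.003
endloop
endfacet
facet normal 0.836 0.549 0.014
outer loop
vertex 1.01 -1.094 1.541
vertex 1.355 -1.631 2.003
vertex 1.409 -1.693 1.219
endloop
endfacet
facet normal 0.480 0.641 -0.599
outer loop
vertex 1.01 -1.094 1.541
vertex 1.409 -1.693 1.219
vertex 0.72 -1.467 0.909
endloop
endfacet
facet normal -0.172 0.881 -0.441
outer loop
vertex 1.01 -1.094 1.541
vertex 0.72 -1.467 0.909
vertex 0.241 -1.264 1.502
endloop
endfacet
facet normal 0.285 0.152 0.946
outer loop
vertex 1.355 -1.631 2.003
vertex 0.634 -1.366 2.178
vertex 0.8 -2.133 2.251
endloop
endfacet
facet normal -0.723 0.483 0.493
outer loop
vertex 0.634 -1.366 2.178
vertex 0.241 -1.264 1.502
vertex 0.111 -1.907 1.941
endloop
endfacet
facet normal -0.646 0.391 -0.656
outer loop
vertex 0.241 -1.264 1.502
vertex 0.72 -1.467 0.909
vertex 0.165 -1.969 1.157
endloop
endfacet
facet normal 0.411 0.002 -0.912
outer loop
vertex 0.72 -1.467 0.909
vertex 1.409 -1.693 1.219
vertex 0.886 -2.234 0.982
endloop
endfacet
facet normal 0.986 -0.145 0.079
outer loop
vertex 1.409 -1.693 1.219
vertex 1.355 -1.631 2.003
vertex 1.279 -2.336 1.658
endloop
endfacet
facet normal -0.480 -0.641 0.599
outer loop
vertex 0.51 -2.506 1.619
vertex 0.8 -2.133 2.251
vertex 0.111 -1.907 1.941
endloop
endfacet
facet normal -0.836 -0.549 -0.014
outer loop
vertex 0.51 -2.506 1.619
vertex 0.111 -1.907 1.941
vertex 0.165 -1.969 1.157
endloop
endfacet
facet normal -0.402 -0.732 -0.550
outer loop
vertex 0.51 -2.506 1.619
vertex 0.165 -1.969 1.157
vertex 0.886 -2.234 0.982
endloop
endfacet
facet normal 0.221 -0.937 -0.270
outer loop
vertex 0.51 -2.506 1.619
vertex 0.886 -2.234 0.982
vertex 1.279 -2.336 1.658
endloop
endfacet
facet normal 0.172 -0.881 0.441
outer loop
vertex 0.51 -2.506 1.619
vertex 1.279 -2.336 1.658
vertex 0.8 -2.133 2.251
endloop
endfacet
facet normal -0.411 -0.002 0.912
outer loop
vertex 0.111 -1.907 1.941
vertex 0.8 -2.133 2.251
vertex 0.634 -1.366 2.178
endloop
endfacet
facet normal -0.986 0.145 -0.079
outer loop
vertex 0.165 -1.969 1.157
vertex 0.111 -1.907 1.941
vertex 0.241 -1.264 1.502
endloop
endfacet
facet normal -0.285 -0.152 -0.946
outer loop
vertex 0.886 -2.234 0.982
vertex 0.165 -1.969 1.157
vertex 0.72 -1.467 0.909
endloop
endfacet
facet normal 0.723 -0.483 -0.493
outer loop
vertex 1.279 -2.336 1.658
vertex 0.886 -2.234 0.982
vertex 1.409 -1.693 1.219
endloop
endfacet
facet normal 0.646 -0.391 0.656
outer loop
vertex 0.8 -2.133 2.251
vertex 1.279 -2.336 1.658
vertex 1.355 -1.631 2.003
endloop
endfacet
facet normal -0.472 -0.591 -0.654
outer loop
vertex -0.933 -5.322 -0.217
vertex -2.151 -3.751 -0.757
vertex 0.394 -4.787 -1.657
endloop
endfacet
facet normal 0.592 -0.762 0.262
outer loop
vertex 1.111 -3.889 -0.663
vertex -0.933 -5.322 -0.217
vertex 0.394 -4.787 -1.657
endloop
endfacet
facet normal -0.472 -0.591 -0.654
outer loop
vertex 0.394 -4.787 -1.657
vertex -2.151 -3.751 -0.757
vertex -0.824 -3.217 -2.197
endloop
endfacet
facet normal 0.654 0.263 -0.709
outer loop
vertex -0.824 -3.217 -2.197
vertex 1.111 -3.889 -0.663
vertex 0.394 -4.787 -1.657
endloop
endfacet
facet normal -0.654 -0.263 0.709
outer loop
vertex -0.933 -5.322 -0.217
vertex -1.434 -2.853 0.237
vertex -2.151 -3.751 -0.757
endloop
endfacet
facet normal 0.592 -0.762 0.263
outer loop
vertex -0.216 -4.423 0.777
vertex -0.933 -5.322 -0.217
vertex 1.111 -3.889 -0.663
endloop
endfacet
facet normal -0.654 -0.263 0.710
outer loop
vertex -0.216 -4.423 0.777
vertex -1.434 -2.853 0.237
vertex -0.933 -5.322 -0.217
endloop
endfacet
facet normal -0.591 0.763 -0.262
outer loop
vertex -2.151 -3.751 -0.757
vertex -1.434 -2.853 0.237
vertex -0.824 -3.217 -2.197
endloop
endfacet
facet normal 0.654 0.263 -0.709
outer loop
vertex -0.107 -2.318 -1.203
vertex 1.111 -3.889 -0.663
vertex -0.824 -3.217 -2.197
endloop
endfacet
facet normal -0.592 0.762 -0.262
outer loop
vertex -0.824 -3.217 -2.197
vertex -1.434 -2.853 0.237
vertex -0.107 -2.318 -1.203
endloop
endfacet
facet normal 0.472 0.591 0.654
outer loop
vertex -0.107 -2.318 -1.203
vertex -0.216 -4.423 0.777
vertex 1.111 -3.889 -0.663
endloop
endfacet
facet normal 0.472 0.591 0.654
outer loop
vertex -1.434 -2.853 0.237
vertex -0.216 -4.423 0.777
vertex -0.107 -2.318 -1.203
endloop
endfacet

endsolid


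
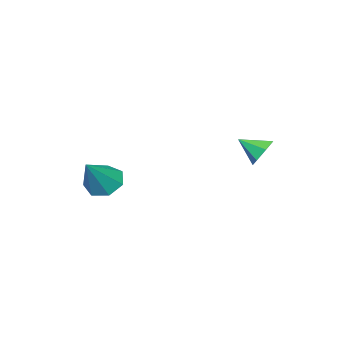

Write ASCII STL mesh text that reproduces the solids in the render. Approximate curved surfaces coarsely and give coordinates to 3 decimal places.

solid 
facet normal -0.671 -0.046 -0.740
outer loop
vertex 2.706 -2.285 -1.472
vertex 2.246 -2.882 -1.018
vertex 2.171 -2.005 -1.004
endloop
endfacet
facet normal 0.487 0.873 0.035
outer loop
vertex 2.706 -2.285 -1.472
vertex 2.171 -2.005 -1.004
vertex 3.494 -2.798 0.358
endloop
endfacet
facet normal -0.671 -0.046 -0.740
outer loop
vertex 2.171 -2.005 -1.004
vertex 2.246 -2.882 -1.018
vertex 1.693 -2.386 -0.547
endloop
endfacet
facet normal -0.101 0.814 0.572
outer loop
vertex 2.171 -2.005 -1.004
vertex 1.693 -2.386 -0.547
vertex 3.494 -2.798 0.358
endloop
endfacet
facet normal -0.671 -0.046 -0.740
outer loop
vertex 1.693 -2.386 -0.547
vertex 2.246 -2.882 -1.018
vertex 1.631 -3.14 -0.444
endloop
endfacet
facet normal -0.415 0.157 0.896
outer loop
vertex 1.693 -2.386 -0.547
vertex 1.631 -3.14 -0.444
vertex 3.494 -2.798 0.358
endloop
endfacet
facet normal -0.671 -0.045 -0.740
outer loop
vertex 1.631 -3.14 -0.444
vertex 2.246 -2.882 -1.018
vertex 2.032 -3.7 -0.774
endloop
endfacet
facet normal -0.218 -0.607 0.765
outer loop
vertex 1.631 -3.14 -0.444
vertex 2.032 -3.7 -0.774
vertex 3.494 -2.798 0.358
endloop
endfacet
facet normal -0.671 -0.045 -0.740
outer loop
vertex 2.032 -3.7 -0.774
vertex 2.246 -2.882 -1.018
vertex 2.594 -3.644 -1.287
endloop
endfacet
facet normal 0.341 -0.899 0.276
outer loop
vertex 2.032 -3.7 -0.774
vertex 2.594 -3.644 -1.287
vertex 3.494 -2.798 0.358
endloop
endfacet
facet normal -0.671 -0.045 -0.740
outer loop
vertex 2.594 -3.644 -1.287
vertex 2.246 -2.882 -1.018
vertex 2.894 -3.014 -1.598
endloop
endfacet
facet normal 0.841 -0.501 -0.203
outer loop
vertex 2.594 -3.644 -1.287
vertex 2.894 -3.014 -1.598
vertex 3.494 -2.798 0.358
endloop
endfacet
facet normal -0.671 -0.045 -0.740
outer loop
vertex 2.894 -3.014 -1.598
vertex 2.246 -2.882 -1.018
vertex 2.706 -2.285 -1.472
endloop
endfacet
facet normal 0.906 0.287 -0.310
outer loop
vertex 2.894 -3.014 -1.598
vertex 2.706 -2.285 -1.472
vertex 3.494 -2.798 0.358
endloop
endfacet
facet normal -0.270 0.822 -0.502
outer loop
vertex -2.018 1.317 -0.589
vertex -2.454 1.537 0.006
vertex -1.713 1.697 -0.131
endloop
endfacet
facet normal 0.870 -0.446 -0.209
outer loop
vertex -2.018 1.317 -0.589
vertex -1.713 1.697 -0.131
vertex -2.126 0.543 0.614
endloop
endfacet
facet normal -0.270 0.822 -0.502
outer loop
vertex -1.713 1.697 -0.131
vertex -2.454 1.537 0.006
vertex -1.967 1.956 0.43
endloop
endfacet
facet normal 0.902 -0.046 0.429
outer loop
vertex -1.713 1.697 -0.131
vertex -1.967 1.956 0.43
vertex -2.126 0.543 0.614
endloop
endfacet
facet normal -0.270 0.822 -0.502
outer loop
vertex -1.967 1.956 0.43
vertex -2.454 1.537 0.006
vertex -2.587 1.9 0.672
endloop
endfacet
facet normal 0.356 0.081 0.931
outer loop
vertex -1.967 1.956 0.43
vertex -2.587 1.9 0.672
vertex -2.126 0.543 0.614
endloop
endfacet
facet normal -0.271 0.821 -0.502
outer loop
vertex -2.587 1.9 0.672
vertex -2.454 1.537 0.006
vertex -3.107 1.57 0.413
endloop
endfacet
facet normal -0.357 -0.160 0.920
outer loop
vertex -2.587 1.9 0.672
vertex -3.107 1.57 0.413
vertex -2.126 0.543 0.614
endloop
endfacet
facet normal -0.272 0.821 -0.502
outer loop
vertex -3.107 1.57 0.413
vertex -2.454 1.537 0.006
vertex -3.135 1.215 -0.152
endloop
endfacet
facet normal -0.700 -0.589 0.405
outer loop
vertex -3.107 1.57 0.413
vertex -3.135 1.215 -0.152
vertex -2.126 0.543 0.614
endloop
endfacet
facet normal -0.272 0.821 -0.501
outer loop
vertex -3.135 1.215 -0.152
vertex -2.454 1.537 0.006
vertex -2.651 1.103 -0.598
endloop
endfacet
facet normal -0.414 -0.881 -0.228
outer loop
vertex -3.135 1.215 -0.152
vertex -2.651 1.103 -0.598
vertex -2.126 0.543 0.614
endloop
endfacet
facet normal -0.271 0.821 -0.502
outer loop
vertex -2.651 1.103 -0.598
vertex -2.454 1.537 0.006
vertex -2.018 1.317 -0.589
endloop
endfacet
facet normal 0.284 -0.818 -0.501
outer loop
vertex -2.651 1.103 -0.598
vertex -2.018 1.317 -0.589
vertex -2.126 0.543 0.614
endloop
endfacet

endsolid


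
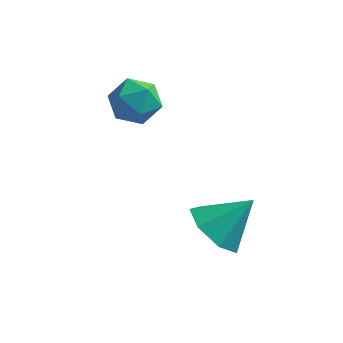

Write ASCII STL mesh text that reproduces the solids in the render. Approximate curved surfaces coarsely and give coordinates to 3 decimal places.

solid 
facet normal 0.247 0.484 0.839
outer loop
vertex -2.438 3.953 3.525
vertex -3.148 3.667 3.899
vertex -2.428 3.214 3.948
endloop
endfacet
facet normal 0.830 0.285 0.479
outer loop
vertex -2.438 3.953 3.525
vertex -2.428 3.214 3.948
vertex -2.022 3.284 3.203
endloop
endfacet
facet normal 0.798 0.578 -0.170
outer loop
vertex -2.438 3.953 3.525
vertex -2.022 3.284 3.203
vertex -2.49 3.78 2.693
endloop
endfacet
facet normal 0.194 0.958 -0.211
outer loop
vertex -2.438 3.953 3.525
vertex -2.49 3.78 2.693
vertex -3.186 4.016 3.123
endloop
endfacet
facet normal -0.146 0.900 0.412
outer loop
vertex -2.438 3.953 3.525
vertex -3.186 4.016 3.123
vertex -3.148 3.667 3.899
endloop
endfacet
facet normal 0.811 -0.424 0.402
outer loop
vertex -2.022 3.284 3.203
vertex -2.428 3.214 3.948
vertex -2.474 2.584 3.377
endloop
endfacet
facet normal -0.132 -0.104 0.986
outer loop
vertex -2.428 3.214 3.948
vertex -3.148 3.667 3.899
vertex -3.17 2.82 3.807
endloop
endfacet
facet normal -0.768 0.569 0.294
outer loop
vertex -3.148 3.667 3.899
vertex -3.186 4.016 3.123
vertex -3.638 3.316 3.297
endloop
endfacet
facet normal -0.217 0.664 -0.715
outer loop
vertex -3.186 4.016 3.123
vertex -2.49 3.78 2.693
vertex -3.232 3.386 2.552
endloop
endfacet
facet normal 0.760 0.051 -0.648
outer loop
vertex -2.49 3.78 2.693
vertex -2.022 3.284 3.203
vertex -2.512 2.933 2.601
endloop
endfacet
facet normal -0.194 -0.958 0.211
outer loop
vertex -3.222 2.647 2.975
vertex -2.474 2.584 3.377
vertex -3.17 2.82 3.807
endloop
endfacet
facet normal -0.798 -0.578 0.170
outer loop
vertex -3.222 2.647 2.975
vertex -3.17 2.82 3.807
vertex -3.638 3.316 3.297
endloop
endfacet
facet normal -0.830 -0.285 -0.479
outer loop
vertex -3.222 2.647 2.975
vertex -3.638 3.316 3.297
vertex -3.232 3.386 2.552
endloop
endfacet
facet normal -0.247 -0.484 -0.839
outer loop
vertex -3.222 2.647 2.975
vertex -3.232 3.386 2.552
vertex -2.512 2.933 2.601
endloop
endfacet
facet normal 0.146 -0.900 -0.412
outer loop
vertex -3.222 2.647 2.975
vertex -2.512 2.933 2.601
vertex -2.474 2.584 3.377
endloop
endfacet
facet normal 0.217 -0.664 0.715
outer loop
vertex -3.17 2.82 3.807
vertex -2.474 2.584 3.377
vertex -2.428 3.214 3.948
endloop
endfacet
facet normal -0.760 -0.051 0.648
outer loop
vertex -3.638 3.316 3.297
vertex -3.17 2.82 3.807
vertex -3.148 3.667 3.899
endloop
endfacet
facet normal -0.811 0.424 -0.402
outer loop
vertex -3.232 3.386 2.552
vertex -3.638 3.316 3.297
vertex -3.186 4.016 3.123
endloop
endfacet
facet normal 0.132 0.104 -0.986
outer loop
vertex -2.512 2.933 2.601
vertex -3.232 3.386 2.552
vertex -2.49 3.78 2.693
endloop
endfacet
facet normal 0.768 -0.569 -0.294
outer loop
vertex -2.474 2.584 3.377
vertex -2.512 2.933 2.601
vertex -2.022 3.284 3.203
endloop
endfacet
facet normal -0.632 -0.382 -0.674
outer loop
vertex 0.831 0.288 0.028
vertex 0.092 0.782 0.441
vertex 0.689 1.068 -0.281
endloop
endfacet
facet normal 0.972 0.091 -0.216
outer loop
vertex 0.831 0.288 0.028
vertex 0.689 1.068 -0.281
vertex 1.048 1.358 1.459
endloop
endfacet
facet normal -0.632 -0.382 -0.674
outer loop
vertex 0.689 1.068 -0.281
vertex 0.092 0.782 0.441
vertex 0.098 1.632 -0.046
endloop
endfacet
facet normal 0.614 0.748 -0.251
outer loop
vertex 0.689 1.068 -0.281
vertex 0.098 1.632 -0.046
vertex 1.048 1.358 1.459
endloop
endfacet
facet normal -0.632 -0.382 -0.674
outer loop
vertex 0.098 1.632 -0.046
vertex 0.092 0.782 0.441
vertex -0.498 1.556 0.556
endloop
endfacet
facet normal 0.034 0.987 0.158
outer loop
vertex 0.098 1.632 -0.046
vertex -0.498 1.556 0.556
vertex 1.048 1.358 1.459
endloop
endfacet
facet normal -0.633 -0.382 -0.673
outer loop
vertex -0.498 1.556 0.556
vertex 0.092 0.782 0.441
vertex -0.649 0.897 1.072
endloop
endfacet
facet normal -0.331 0.628 0.705
outer loop
vertex -0.498 1.556 0.556
vertex -0.649 0.897 1.072
vertex 1.048 1.358 1.459
endloop
endfacet
facet normal -0.633 -0.382 -0.673
outer loop
vertex -0.649 0.897 1.072
vertex 0.092 0.782 0.441
vertex -0.242 0.151 1.113
endloop
endfacet
facet normal -0.207 -0.059 0.977
outer loop
vertex -0.649 0.897 1.072
vertex -0.242 0.151 1.113
vertex 1.048 1.358 1.459
endloop
endfacet
facet normal -0.633 -0.382 -0.674
outer loop
vertex -0.242 0.151 1.113
vertex 0.092 0.782 0.441
vertex 0.417 -0.12 0.648
endloop
endfacet
facet normal 0.314 -0.556 0.769
outer loop
vertex -0.242 0.151 1.113
vertex 0.417 -0.12 0.648
vertex 1.048 1.358 1.459
endloop
endfacet
facet normal -0.632 -0.382 -0.674
outer loop
vertex 0.417 -0.12 0.648
vertex 0.092 0.782 0.441
vertex 0.831 0.288 0.028
endloop
endfacet
facet normal 0.839 -0.489 0.238
outer loop
vertex 0.417 -0.12 0.648
vertex 0.831 0.288 0.028
vertex 1.048 1.358 1.459
endloop
endfacet

endsolid


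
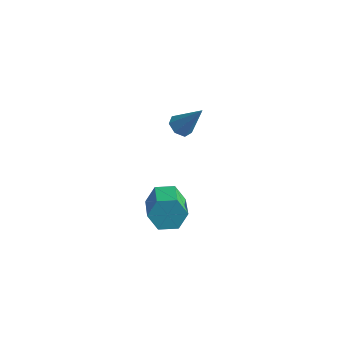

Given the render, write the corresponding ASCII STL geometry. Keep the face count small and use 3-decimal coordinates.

solid 
facet normal -0.557 0.719 -0.415
outer loop
vertex 3.209 -2.588 -2.138
vertex 2.552 -2.617 -1.307
vertex 3.388 -1.965 -1.299
endloop
endfacet
facet normal 0.813 0.370 -0.448
outer loop
vertex 3.209 -2.588 -2.138
vertex 3.388 -1.965 -1.299
vertex 4.406 -4.135 -1.244
endloop
endfacet
facet normal 0.814 0.370 -0.448
outer loop
vertex 4.406 -4.135 -1.244
vertex 3.388 -1.965 -1.299
vertex 4.584 -3.512 -0.405
endloop
endfacet
facet normal 0.556 -0.719 0.416
outer loop
vertex 4.406 -4.135 -1.244
vertex 4.584 -3.512 -0.405
vertex 3.748 -4.163 -0.413
endloop
endfacet
facet normal -0.557 0.719 -0.415
outer loop
vertex 3.388 -1.965 -1.299
vertex 2.552 -2.617 -1.307
vertex 2.731 -1.994 -0.468
endloop
endfacet
facet normal 0.553 0.694 0.461
outer loop
vertex 3.388 -1.965 -1.299
vertex 2.731 -1.994 -0.468
vertex 4.584 -3.512 -0.405
endloop
endfacet
facet normal 0.553 0.694 0.461
outer loop
vertex 4.584 -3.512 -0.405
vertex 2.731 -1.994 -0.468
vertex 3.927 -3.54 0.426
endloop
endfacet
facet normal 0.556 -0.720 0.416
outer loop
vertex 4.584 -3.512 -0.405
vertex 3.927 -3.54 0.426
vertex 3.748 -4.163 -0.413
endloop
endfacet
facet normal -0.556 0.720 -0.416
outer loop
vertex 2.731 -1.994 -0.468
vertex 2.552 -2.617 -1.307
vertex 1.894 -2.645 -0.476
endloop
endfacet
facet normal -0.261 0.324 0.909
outer loop
vertex 2.731 -1.994 -0.468
vertex 1.894 -2.645 -0.476
vertex 3.927 -3.54 0.426
endloop
endfacet
facet normal -0.261 0.324 0.909
outer loop
vertex 3.927 -3.54 0.426
vertex 1.894 -2.645 -0.476
vertex 3.091 -4.192 0.418
endloop
endfacet
facet normal 0.557 -0.719 0.415
outer loop
vertex 3.927 -3.54 0.426
vertex 3.091 -4.192 0.418
vertex 3.748 -4.163 -0.413
endloop
endfacet
facet normal -0.556 0.719 -0.416
outer loop
vertex 1.894 -2.645 -0.476
vertex 2.552 -2.617 -1.307
vertex 1.716 -3.268 -1.315
endloop
endfacet
facet normal -0.814 -0.371 0.448
outer loop
vertex 1.894 -2.645 -0.476
vertex 1.716 -3.268 -1.315
vertex 3.091 -4.192 0.418
endloop
endfacet
facet normal -0.814 -0.370 0.448
outer loop
vertex 3.091 -4.192 0.418
vertex 1.716 -3.268 -1.315
vertex 2.912 -4.815 -0.421
endloop
endfacet
facet normal 0.557 -0.719 0.415
outer loop
vertex 3.091 -4.192 0.418
vertex 2.912 -4.815 -0.421
vertex 3.748 -4.163 -0.413
endloop
endfacet
facet normal -0.556 0.720 -0.416
outer loop
vertex 1.716 -3.268 -1.315
vertex 2.552 -2.617 -1.307
vertex 2.373 -3.24 -2.146
endloop
endfacet
facet normal -0.553 -0.694 -0.461
outer loop
vertex 1.716 -3.268 -1.315
vertex 2.373 -3.24 -2.146
vertex 2.912 -4.815 -0.421
endloop
endfacet
facet normal -0.553 -0.694 -0.461
outer loop
vertex 2.912 -4.815 -0.421
vertex 2.373 -3.24 -2.146
vertex 3.569 -4.786 -1.252
endloop
endfacet
facet normal 0.557 -0.719 0.415
outer loop
vertex 2.912 -4.815 -0.421
vertex 3.569 -4.786 -1.252
vertex 3.748 -4.163 -0.413
endloop
endfacet
facet normal -0.557 0.719 -0.415
outer loop
vertex 2.373 -3.24 -2.146
vertex 2.552 -2.617 -1.307
vertex 3.209 -2.588 -2.138
endloop
endfacet
facet normal 0.261 -0.324 -0.909
outer loop
vertex 2.373 -3.24 -2.146
vertex 3.209 -2.588 -2.138
vertex 3.569 -4.786 -1.252
endloop
endfacet
facet normal 0.261 -0.324 -0.909
outer loop
vertex 3.569 -4.786 -1.252
vertex 3.209 -2.588 -2.138
vertex 4.406 -4.135 -1.244
endloop
endfacet
facet normal 0.556 -0.720 0.416
outer loop
vertex 3.569 -4.786 -1.252
vertex 4.406 -4.135 -1.244
vertex 3.748 -4.163 -0.413
endloop
endfacet
facet normal -0.541 -0.202 -0.816
outer loop
vertex 0.02 2.998 -1.964
vertex -0.569 3.445 -1.684
vertex 0.039 3.66 -2.14
endloop
endfacet
facet normal 0.968 -0.090 -0.233
outer loop
vertex 0.02 2.998 -1.964
vertex 0.039 3.66 -2.14
vertex 0.589 3.875 0.064
endloop
endfacet
facet normal -0.541 -0.201 -0.816
outer loop
vertex 0.039 3.66 -2.14
vertex -0.569 3.445 -1.684
vertex -0.399 4.16 -1.973
endloop
endfacet
facet normal 0.690 0.684 -0.239
outer loop
vertex 0.039 3.66 -2.14
vertex -0.399 4.16 -1.973
vertex 0.589 3.875 0.064
endloop
endfacet
facet normal -0.541 -0.201 -0.816
outer loop
vertex -0.399 4.16 -1.973
vertex -0.569 3.445 -1.684
vertex -0.965 4.121 -1.588
endloop
endfacet
facet normal 0.020 0.991 0.129
outer loop
vertex -0.399 4.16 -1.973
vertex -0.965 4.121 -1.588
vertex 0.589 3.875 0.064
endloop
endfacet
facet normal -0.541 -0.201 -0.817
outer loop
vertex -0.965 4.121 -1.588
vertex -0.569 3.445 -1.684
vertex -1.233 3.573 -1.276
endloop
endfacet
facet normal -0.536 0.600 0.594
outer loop
vertex -0.965 4.121 -1.588
vertex -1.233 3.573 -1.276
vertex 0.589 3.875 0.064
endloop
endfacet
facet normal -0.541 -0.202 -0.817
outer loop
vertex -1.233 3.573 -1.276
vertex -0.569 3.445 -1.684
vertex -1.0 2.928 -1.271
endloop
endfacet
facet normal -0.560 -0.196 0.805
outer loop
vertex -1.233 3.573 -1.276
vertex -1.0 2.928 -1.271
vertex 0.589 3.875 0.064
endloop
endfacet
facet normal -0.541 -0.201 -0.817
outer loop
vertex -1.0 2.928 -1.271
vertex -0.569 3.445 -1.684
vertex -0.443 2.672 -1.577
endloop
endfacet
facet normal -0.034 -0.796 0.605
outer loop
vertex -1.0 2.928 -1.271
vertex -0.443 2.672 -1.577
vertex 0.589 3.875 0.064
endloop
endfacet
facet normal -0.541 -0.201 -0.817
outer loop
vertex -0.443 2.672 -1.577
vertex -0.569 3.445 -1.684
vertex 0.02 2.998 -1.964
endloop
endfacet
facet normal 0.647 -0.749 0.143
outer loop
vertex -0.443 2.672 -1.577
vertex 0.02 2.998 -1.964
vertex 0.589 3.875 0.064
endloop
endfacet

endsolid


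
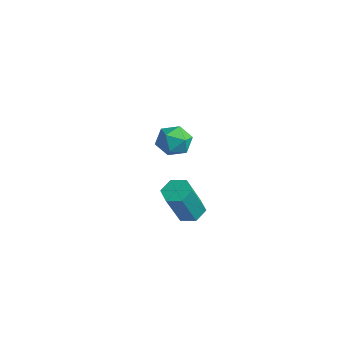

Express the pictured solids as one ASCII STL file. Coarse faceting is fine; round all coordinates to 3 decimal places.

solid 
facet normal -0.117 0.446 -0.887
outer loop
vertex 3.847 -0.203 -0.979
vertex 3.161 -0.001 -0.787
vertex 3.733 0.444 -0.639
endloop
endfacet
facet normal 0.981 0.191 -0.034
outer loop
vertex 3.847 -0.203 -0.979
vertex 3.733 0.444 -0.639
vertex 4.104 -1.181 0.975
endloop
endfacet
facet normal 0.981 0.189 -0.035
outer loop
vertex 4.104 -1.181 0.975
vertex 3.733 0.444 -0.639
vertex 3.991 -0.533 1.314
endloop
endfacet
facet normal 0.118 -0.444 0.888
outer loop
vertex 4.104 -1.181 0.975
vertex 3.991 -0.533 1.314
vertex 3.419 -0.979 1.167
endloop
endfacet
facet normal -0.116 0.444 -0.888
outer loop
vertex 3.733 0.444 -0.639
vertex 3.161 -0.001 -0.787
vertex 3.048 0.647 -0.448
endloop
endfacet
facet normal 0.359 0.853 0.379
outer loop
vertex 3.733 0.444 -0.639
vertex 3.048 0.647 -0.448
vertex 3.991 -0.533 1.314
endloop
endfacet
facet normal 0.358 0.853 0.380
outer loop
vertex 3.991 -0.533 1.314
vertex 3.048 0.647 -0.448
vertex 3.305 -0.331 1.506
endloop
endfacet
facet normal 0.118 -0.444 0.888
outer loop
vertex 3.991 -0.533 1.314
vertex 3.305 -0.331 1.506
vertex 3.419 -0.979 1.167
endloop
endfacet
facet normal -0.118 0.444 -0.888
outer loop
vertex 3.048 0.647 -0.448
vertex 3.161 -0.001 -0.787
vertex 2.476 0.201 -0.595
endloop
endfacet
facet normal -0.624 0.663 0.414
outer loop
vertex 3.048 0.647 -0.448
vertex 2.476 0.201 -0.595
vertex 3.305 -0.331 1.506
endloop
endfacet
facet normal -0.624 0.663 0.414
outer loop
vertex 3.305 -0.331 1.506
vertex 2.476 0.201 -0.595
vertex 2.733 -0.777 1.359
endloop
endfacet
facet normal 0.118 -0.444 0.888
outer loop
vertex 3.305 -0.331 1.506
vertex 2.733 -0.777 1.359
vertex 3.419 -0.979 1.167
endloop
endfacet
facet normal -0.118 0.444 -0.888
outer loop
vertex 2.476 0.201 -0.595
vertex 3.161 -0.001 -0.787
vertex 2.589 -0.447 -0.934
endloop
endfacet
facet normal -0.981 -0.189 0.034
outer loop
vertex 2.476 0.201 -0.595
vertex 2.589 -0.447 -0.934
vertex 2.733 -0.777 1.359
endloop
endfacet
facet normal -0.981 -0.191 0.034
outer loop
vertex 2.733 -0.777 1.359
vertex 2.589 -0.447 -0.934
vertex 2.847 -1.424 1.019
endloop
endfacet
facet normal 0.117 -0.446 0.887
outer loop
vertex 2.733 -0.777 1.359
vertex 2.847 -1.424 1.019
vertex 3.419 -0.979 1.167
endloop
endfacet
facet normal -0.118 0.444 -0.888
outer loop
vertex 2.589 -0.447 -0.934
vertex 3.161 -0.001 -0.787
vertex 3.275 -0.649 -1.126
endloop
endfacet
facet normal -0.358 -0.853 -0.380
outer loop
vertex 2.589 -0.447 -0.934
vertex 3.275 -0.649 -1.126
vertex 2.847 -1.424 1.019
endloop
endfacet
facet normal -0.359 -0.853 -0.380
outer loop
vertex 2.847 -1.424 1.019
vertex 3.275 -0.649 -1.126
vertex 3.532 -1.627 0.828
endloop
endfacet
facet normal 0.116 -0.444 0.888
outer loop
vertex 2.847 -1.424 1.019
vertex 3.532 -1.627 0.828
vertex 3.419 -0.979 1.167
endloop
endfacet
facet normal -0.118 0.444 -0.888
outer loop
vertex 3.275 -0.649 -1.126
vertex 3.161 -0.001 -0.787
vertex 3.847 -0.203 -0.979
endloop
endfacet
facet normal 0.624 -0.663 -0.414
outer loop
vertex 3.275 -0.649 -1.126
vertex 3.847 -0.203 -0.979
vertex 3.532 -1.627 0.828
endloop
endfacet
facet normal 0.624 -0.663 -0.414
outer loop
vertex 3.532 -1.627 0.828
vertex 3.847 -0.203 -0.979
vertex 4.104 -1.181 0.975
endloop
endfacet
facet normal 0.118 -0.444 0.888
outer loop
vertex 3.532 -1.627 0.828
vertex 4.104 -1.181 0.975
vertex 3.419 -0.979 1.167
endloop
endfacet
facet normal -0.978 0.190 0.083
outer loop
vertex -3.607 3.475 -1.479
vertex -3.548 3.353 -0.5
vertex -3.408 4.248 -0.896
endloop
endfacet
facet normal -0.697 0.537 -0.475
outer loop
vertex -3.607 3.475 -1.479
vertex -3.408 4.248 -0.896
vertex -2.919 4.131 -1.747
endloop
endfacet
facet normal -0.407 0.054 -0.912
outer loop
vertex -3.607 3.475 -1.479
vertex -2.919 4.131 -1.747
vertex -2.757 3.165 -1.877
endloop
endfacet
facet normal -0.509 -0.591 -0.626
outer loop
vertex -3.607 3.475 -1.479
vertex -2.757 3.165 -1.877
vertex -3.146 2.684 -1.106
endloop
endfacet
facet normal -0.862 -0.507 -0.011
outer loop
vertex -3.607 3.475 -1.479
vertex -3.146 2.684 -1.106
vertex -3.548 3.353 -0.5
endloop
endfacet
facet normal -0.174 0.957 -0.232
outer loop
vertex -2.919 4.131 -1.747
vertex -3.408 4.248 -0.896
vertex -2.434 4.416 -0.934
endloop
endfacet
facet normal -0.628 0.395 0.670
outer loop
vertex -3.408 4.248 -0.896
vertex -3.548 3.353 -0.5
vertex -2.823 3.935 -0.163
endloop
endfacet
facet normal -0.439 -0.734 0.519
outer loop
vertex -3.548 3.353 -0.5
vertex -3.146 2.684 -1.106
vertex -2.661 2.969 -0.293
endloop
endfacet
facet normal 0.131 -0.869 -0.476
outer loop
vertex -3.146 2.684 -1.106
vertex -2.757 3.165 -1.877
vertex -2.172 2.852 -1.144
endloop
endfacet
facet normal 0.295 0.176 -0.939
outer loop
vertex -2.757 3.165 -1.877
vertex -2.919 4.131 -1.747
vertex -2.032 3.747 -1.54
endloop
endfacet
facet normal 0.509 0.591 0.626
outer loop
vertex -1.973 3.625 -0.561
vertex -2.434 4.416 -0.934
vertex -2.823 3.935 -0.163
endloop
endfacet
facet normal 0.407 -0.054 0.912
outer loop
vertex -1.973 3.625 -0.561
vertex -2.823 3.935 -0.163
vertex -2.661 2.969 -0.293
endloop
endfacet
facet normal 0.697 -0.537 0.475
outer loop
vertex -1.973 3.625 -0.561
vertex -2.661 2.969 -0.293
vertex -2.172 2.852 -1.144
endloop
endfacet
facet normal 0.978 -0.190 -0.083
outer loop
vertex -1.973 3.625 -0.561
vertex -2.172 2.852 -1.144
vertex -2.032 3.747 -1.54
endloop
endfacet
facet normal 0.862 0.507 0.011
outer loop
vertex -1.973 3.625 -0.561
vertex -2.032 3.747 -1.54
vertex -2.434 4.416 -0.934
endloop
endfacet
facet normal -0.131 0.869 0.476
outer loop
vertex -2.823 3.935 -0.163
vertex -2.434 4.416 -0.934
vertex -3.408 4.248 -0.896
endloop
endfacet
facet normal -0.295 -0.176 0.939
outer loop
vertex -2.661 2.969 -0.293
vertex -2.823 3.935 -0.163
vertex -3.548 3.353 -0.5
endloop
endfacet
facet normal 0.174 -0.957 0.232
outer loop
vertex -2.172 2.852 -1.144
vertex -2.661 2.969 -0.293
vertex -3.146 2.684 -1.106
endloop
endfacet
facet normal 0.628 -0.395 -0.670
outer loop
vertex -2.032 3.747 -1.54
vertex -2.172 2.852 -1.144
vertex -2.757 3.165 -1.877
endloop
endfacet
facet normal 0.439 0.734 -0.519
outer loop
vertex -2.434 4.416 -0.934
vertex -2.032 3.747 -1.54
vertex -2.919 4.131 -1.747
endloop
endfacet

endsolid


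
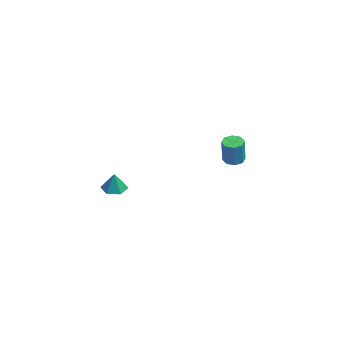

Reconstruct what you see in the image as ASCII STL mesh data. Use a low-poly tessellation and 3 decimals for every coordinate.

solid 
facet normal -0.346 0.051 -0.937
outer loop
vertex 3.78 -3.956 -1.411
vertex 3.298 -3.491 -1.208
vertex 3.926 -3.272 -1.428
endloop
endfacet
facet normal 0.971 -0.204 0.122
outer loop
vertex 3.78 -3.956 -1.411
vertex 3.926 -3.272 -1.428
vertex 3.702 -3.549 -0.112
endloop
endfacet
facet normal -0.346 0.050 -0.937
outer loop
vertex 3.926 -3.272 -1.428
vertex 3.298 -3.491 -1.208
vertex 3.444 -2.806 -1.225
endloop
endfacet
facet normal 0.726 0.638 0.258
outer loop
vertex 3.926 -3.272 -1.428
vertex 3.444 -2.806 -1.225
vertex 3.702 -3.549 -0.112
endloop
endfacet
facet normal -0.344 0.050 -0.937
outer loop
vertex 3.444 -2.806 -1.225
vertex 3.298 -3.491 -1.208
vertex 2.816 -3.025 -1.006
endloop
endfacet
facet normal -0.088 0.819 0.567
outer loop
vertex 3.444 -2.806 -1.225
vertex 2.816 -3.025 -1.006
vertex 3.702 -3.549 -0.112
endloop
endfacet
facet normal -0.345 0.050 -0.937
outer loop
vertex 2.816 -3.025 -1.006
vertex 3.298 -3.491 -1.208
vertex 2.671 -3.71 -0.989
endloop
endfacet
facet normal -0.654 0.157 0.740
outer loop
vertex 2.816 -3.025 -1.006
vertex 2.671 -3.71 -0.989
vertex 3.702 -3.549 -0.112
endloop
endfacet
facet normal -0.345 0.050 -0.937
outer loop
vertex 2.671 -3.71 -0.989
vertex 3.298 -3.491 -1.208
vertex 3.153 -4.175 -1.191
endloop
endfacet
facet normal -0.407 -0.685 0.604
outer loop
vertex 2.671 -3.71 -0.989
vertex 3.153 -4.175 -1.191
vertex 3.702 -3.549 -0.112
endloop
endfacet
facet normal -0.346 0.050 -0.937
outer loop
vertex 3.153 -4.175 -1.191
vertex 3.298 -3.491 -1.208
vertex 3.78 -3.956 -1.411
endloop
endfacet
facet normal 0.406 -0.865 0.295
outer loop
vertex 3.153 -4.175 -1.191
vertex 3.78 -3.956 -1.411
vertex 3.702 -3.549 -0.112
endloop
endfacet
facet normal -0.361 0.110 -0.926
outer loop
vertex -2.532 3.938 -2.492
vertex -3.113 4.003 -2.258
vertex -2.641 4.397 -2.395
endloop
endfacet
facet normal 0.905 0.282 -0.319
outer loop
vertex -2.532 3.938 -2.492
vertex -2.641 4.397 -2.395
vertex -1.926 3.752 -0.936
endloop
endfacet
facet normal 0.905 0.282 -0.319
outer loop
vertex -1.926 3.752 -0.936
vertex -2.641 4.397 -2.395
vertex -2.035 4.212 -0.839
endloop
endfacet
facet normal 0.361 -0.110 0.926
outer loop
vertex -1.926 3.752 -0.936
vertex -2.035 4.212 -0.839
vertex -2.507 3.817 -0.702
endloop
endfacet
facet normal -0.361 0.111 -0.926
outer loop
vertex -2.641 4.397 -2.395
vertex -3.113 4.003 -2.258
vertex -3.027 4.626 -2.217
endloop
endfacet
facet normal 0.480 0.873 -0.083
outer loop
vertex -2.641 4.397 -2.395
vertex -3.027 4.626 -2.217
vertex -2.035 4.212 -0.839
endloop
endfacet
facet normal 0.479 0.874 -0.082
outer loop
vertex -2.035 4.212 -0.839
vertex -3.027 4.626 -2.217
vertex -2.421 4.44 -0.661
endloop
endfacet
facet normal 0.361 -0.111 0.926
outer loop
vertex -2.035 4.212 -0.839
vertex -2.421 4.44 -0.661
vertex -2.507 3.817 -0.702
endloop
endfacet
facet normal -0.362 0.111 -0.926
outer loop
vertex -3.027 4.626 -2.217
vertex -3.113 4.003 -2.258
vertex -3.463 4.489 -2.063
endloop
endfacet
facet normal -0.228 0.952 0.203
outer loop
vertex -3.027 4.626 -2.217
vertex -3.463 4.489 -2.063
vertex -2.421 4.44 -0.661
endloop
endfacet
facet normal -0.228 0.952 0.203
outer loop
vertex -2.421 4.44 -0.661
vertex -3.463 4.489 -2.063
vertex -2.857 4.303 -0.508
endloop
endfacet
facet normal 0.360 -0.111 0.926
outer loop
vertex -2.421 4.44 -0.661
vertex -2.857 4.303 -0.508
vertex -2.507 3.817 -0.702
endloop
endfacet
facet normal -0.360 0.112 -0.926
outer loop
vertex -3.463 4.489 -2.063
vertex -3.113 4.003 -2.258
vertex -3.694 4.068 -2.024
endloop
endfacet
facet normal -0.800 0.473 0.368
outer loop
vertex -3.463 4.489 -2.063
vertex -3.694 4.068 -2.024
vertex -2.857 4.303 -0.508
endloop
endfacet
facet normal -0.800 0.474 0.368
outer loop
vertex -2.857 4.303 -0.508
vertex -3.694 4.068 -2.024
vertex -3.088 3.882 -0.468
endloop
endfacet
facet normal 0.361 -0.110 0.926
outer loop
vertex -2.857 4.303 -0.508
vertex -3.088 3.882 -0.468
vertex -2.507 3.817 -0.702
endloop
endfacet
facet normal -0.361 0.110 -0.926
outer loop
vertex -3.694 4.068 -2.024
vertex -3.113 4.003 -2.258
vertex -3.585 3.608 -2.121
endloop
endfacet
facet normal -0.905 -0.282 0.319
outer loop
vertex -3.694 4.068 -2.024
vertex -3.585 3.608 -2.121
vertex -3.088 3.882 -0.468
endloop
endfacet
facet normal -0.905 -0.282 0.319
outer loop
vertex -3.088 3.882 -0.468
vertex -3.585 3.608 -2.121
vertex -2.979 3.423 -0.565
endloop
endfacet
facet normal 0.361 -0.110 0.926
outer loop
vertex -3.088 3.882 -0.468
vertex -2.979 3.423 -0.565
vertex -2.507 3.817 -0.702
endloop
endfacet
facet normal -0.361 0.111 -0.926
outer loop
vertex -3.585 3.608 -2.121
vertex -3.113 4.003 -2.258
vertex -3.199 3.38 -2.299
endloop
endfacet
facet normal -0.478 -0.874 0.082
outer loop
vertex -3.585 3.608 -2.121
vertex -3.199 3.38 -2.299
vertex -2.979 3.423 -0.565
endloop
endfacet
facet normal -0.480 -0.873 0.083
outer loop
vertex -2.979 3.423 -0.565
vertex -3.199 3.38 -2.299
vertex -2.593 3.194 -0.743
endloop
endfacet
facet normal 0.361 -0.111 0.926
outer loop
vertex -2.979 3.423 -0.565
vertex -2.593 3.194 -0.743
vertex -2.507 3.817 -0.702
endloop
endfacet
facet normal -0.360 0.111 -0.926
outer loop
vertex -3.199 3.38 -2.299
vertex -3.113 4.003 -2.258
vertex -2.763 3.517 -2.452
endloop
endfacet
facet normal 0.228 -0.952 -0.203
outer loop
vertex -3.199 3.38 -2.299
vertex -2.763 3.517 -2.452
vertex -2.593 3.194 -0.743
endloop
endfacet
facet normal 0.228 -0.952 -0.203
outer loop
vertex -2.593 3.194 -0.743
vertex -2.763 3.517 -2.452
vertex -2.157 3.331 -0.897
endloop
endfacet
facet normal 0.362 -0.111 0.926
outer loop
vertex -2.593 3.194 -0.743
vertex -2.157 3.331 -0.897
vertex -2.507 3.817 -0.702
endloop
endfacet
facet normal -0.361 0.110 -0.926
outer loop
vertex -2.763 3.517 -2.452
vertex -3.113 4.003 -2.258
vertex -2.532 3.938 -2.492
endloop
endfacet
facet normal 0.800 -0.474 -0.368
outer loop
vertex -2.763 3.517 -2.452
vertex -2.532 3.938 -2.492
vertex -2.157 3.331 -0.897
endloop
endfacet
facet normal 0.800 -0.473 -0.368
outer loop
vertex -2.157 3.331 -0.897
vertex -2.532 3.938 -2.492
vertex -1.926 3.752 -0.936
endloop
endfacet
facet normal 0.360 -0.112 0.926
outer loop
vertex -2.157 3.331 -0.897
vertex -1.926 3.752 -0.936
vertex -2.507 3.817 -0.702
endloop
endfacet

endsolid
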